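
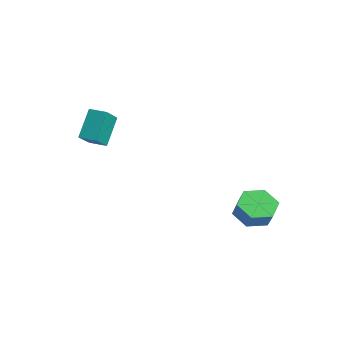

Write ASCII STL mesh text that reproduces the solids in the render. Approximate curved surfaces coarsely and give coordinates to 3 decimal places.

solid 
facet normal -0.542 0.103 -0.834
outer loop
vertex 4.042 1.38 -4.547
vertex 3.482 2.115 -4.092
vertex 4.334 2.365 -4.615
endloop
endfacet
facet normal 0.790 -0.272 -0.549
outer loop
vertex 4.042 1.38 -4.547
vertex 4.334 2.365 -4.615
vertex 4.617 1.27 -3.664
endloop
endfacet
facet normal 0.791 -0.272 -0.548
outer loop
vertex 4.617 1.27 -3.664
vertex 4.334 2.365 -4.615
vertex 4.909 2.256 -3.731
endloop
endfacet
facet normal 0.543 -0.104 0.833
outer loop
vertex 4.617 1.27 -3.664
vertex 4.909 2.256 -3.731
vertex 4.058 2.005 -3.208
endloop
endfacet
facet normal -0.542 0.104 -0.834
outer loop
vertex 4.334 2.365 -4.615
vertex 3.482 2.115 -4.092
vertex 3.774 3.1 -4.159
endloop
endfacet
facet normal 0.640 0.693 -0.331
outer loop
vertex 4.334 2.365 -4.615
vertex 3.774 3.1 -4.159
vertex 4.909 2.256 -3.731
endloop
endfacet
facet normal 0.640 0.693 -0.331
outer loop
vertex 4.909 2.256 -3.731
vertex 3.774 3.1 -4.159
vertex 4.349 2.991 -3.276
endloop
endfacet
facet normal 0.543 -0.103 0.834
outer loop
vertex 4.909 2.256 -3.731
vertex 4.349 2.991 -3.276
vertex 4.058 2.005 -3.208
endloop
endfacet
facet normal -0.543 0.104 -0.833
outer loop
vertex 3.774 3.1 -4.159
vertex 3.482 2.115 -4.092
vertex 2.923 2.85 -3.636
endloop
endfacet
facet normal -0.150 0.965 0.217
outer loop
vertex 3.774 3.1 -4.159
vertex 2.923 2.85 -3.636
vertex 4.349 2.991 -3.276
endloop
endfacet
facet normal -0.150 0.964 0.218
outer loop
vertex 4.349 2.991 -3.276
vertex 2.923 2.85 -3.636
vertex 3.498 2.74 -2.753
endloop
endfacet
facet normal 0.543 -0.103 0.834
outer loop
vertex 4.349 2.991 -3.276
vertex 3.498 2.74 -2.753
vertex 4.058 2.005 -3.208
endloop
endfacet
facet normal -0.543 0.104 -0.833
outer loop
vertex 2.923 2.85 -3.636
vertex 3.482 2.115 -4.092
vertex 2.631 1.864 -3.569
endloop
endfacet
facet normal -0.791 0.271 0.549
outer loop
vertex 2.923 2.85 -3.636
vertex 2.631 1.864 -3.569
vertex 3.498 2.74 -2.753
endloop
endfacet
facet normal -0.791 0.272 0.548
outer loop
vertex 3.498 2.74 -2.753
vertex 2.631 1.864 -3.569
vertex 3.206 1.755 -2.685
endloop
endfacet
facet normal 0.542 -0.103 0.834
outer loop
vertex 3.498 2.74 -2.753
vertex 3.206 1.755 -2.685
vertex 4.058 2.005 -3.208
endloop
endfacet
facet normal -0.543 0.103 -0.834
outer loop
vertex 2.631 1.864 -3.569
vertex 3.482 2.115 -4.092
vertex 3.191 1.129 -4.024
endloop
endfacet
facet normal -0.640 -0.693 0.331
outer loop
vertex 2.631 1.864 -3.569
vertex 3.191 1.129 -4.024
vertex 3.206 1.755 -2.685
endloop
endfacet
facet normal -0.640 -0.693 0.331
outer loop
vertex 3.206 1.755 -2.685
vertex 3.191 1.129 -4.024
vertex 3.766 1.02 -3.141
endloop
endfacet
facet normal 0.542 -0.104 0.834
outer loop
vertex 3.206 1.755 -2.685
vertex 3.766 1.02 -3.141
vertex 4.058 2.005 -3.208
endloop
endfacet
facet normal -0.543 0.103 -0.834
outer loop
vertex 3.191 1.129 -4.024
vertex 3.482 2.115 -4.092
vertex 4.042 1.38 -4.547
endloop
endfacet
facet normal 0.151 -0.964 -0.217
outer loop
vertex 3.191 1.129 -4.024
vertex 4.042 1.38 -4.547
vertex 3.766 1.02 -3.141
endloop
endfacet
facet normal 0.150 -0.965 -0.218
outer loop
vertex 3.766 1.02 -3.141
vertex 4.042 1.38 -4.547
vertex 4.617 1.27 -3.664
endloop
endfacet
facet normal 0.543 -0.104 0.833
outer loop
vertex 3.766 1.02 -3.141
vertex 4.617 1.27 -3.664
vertex 4.058 2.005 -3.208
endloop
endfacet
facet normal -0.808 -0.588 0.044
outer loop
vertex -0.921 -4.719 0.787
vertex -1.491 -3.831 2.196
vertex -1.665 -3.764 -0.116
endloop
endfacet
facet normal 0.323 -0.505 -0.800
outer loop
vertex -0.929 -3.229 -0.156
vertex -0.921 -4.719 0.787
vertex -1.665 -3.764 -0.116
endloop
endfacet
facet normal -0.808 -0.587 0.044
outer loop
vertex -1.665 -3.764 -0.116
vertex -1.491 -3.831 2.196
vertex -2.234 -2.876 1.293
endloop
endfacet
facet normal -0.492 0.633 -0.598
outer loop
vertex -2.234 -2.876 1.293
vertex -0.929 -3.229 -0.156
vertex -1.665 -3.764 -0.116
endloop
endfacet
facet normal 0.492 -0.633 0.598
outer loop
vertex -0.921 -4.719 0.787
vertex -0.755 -3.296 2.156
vertex -1.491 -3.831 2.196
endloop
endfacet
facet normal 0.324 -0.505 -0.800
outer loop
vertex -0.186 -4.184 0.747
vertex -0.921 -4.719 0.787
vertex -0.929 -3.229 -0.156
endloop
endfacet
facet normal 0.493 -0.632 0.598
outer loop
vertex -0.186 -4.184 0.747
vertex -0.755 -3.296 2.156
vertex -0.921 -4.719 0.787
endloop
endfacet
facet normal -0.324 0.505 0.800
outer loop
vertex -1.491 -3.831 2.196
vertex -0.755 -3.296 2.156
vertex -2.234 -2.876 1.293
endloop
endfacet
facet normal -0.493 0.632 -0.598
outer loop
vertex -1.499 -2.341 1.253
vertex -0.929 -3.229 -0.156
vertex -2.234 -2.876 1.293
endloop
endfacet
facet normal -0.324 0.505 0.800
outer loop
vertex -2.234 -2.876 1.293
vertex -0.755 -3.296 2.156
vertex -1.499 -2.341 1.253
endloop
endfacet
facet normal 0.808 0.588 -0.043
outer loop
vertex -1.499 -2.341 1.253
vertex -0.186 -4.184 0.747
vertex -0.929 -3.229 -0.156
endloop
endfacet
facet normal 0.808 0.588 -0.044
outer loop
vertex -0.755 -3.296 2.156
vertex -0.186 -4.184 0.747
vertex -1.499 -2.341 1.253
endloop
endfacet

endsolid


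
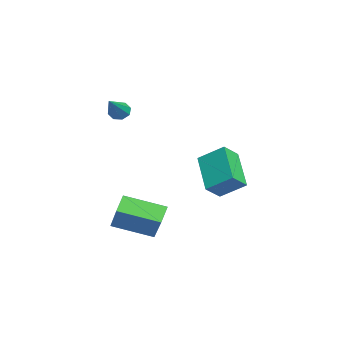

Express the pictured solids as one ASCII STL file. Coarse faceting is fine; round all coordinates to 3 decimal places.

solid 
facet normal -0.788 0.215 -0.577
outer loop
vertex -2.049 -3.374 2.836
vertex -2.387 -3.514 3.246
vertex -2.143 -3.048 3.086
endloop
endfacet
facet normal 0.756 0.522 -0.396
outer loop
vertex -2.049 -3.374 2.836
vertex -2.143 -3.048 3.086
vertex -0.873 -3.926 4.354
endloop
endfacet
facet normal -0.789 0.215 -0.576
outer loop
vertex -2.143 -3.048 3.086
vertex -2.387 -3.514 3.246
vertex -2.38 -2.996 3.43
endloop
endfacet
facet normal 0.440 0.882 0.170
outer loop
vertex -2.143 -3.048 3.086
vertex -2.38 -2.996 3.43
vertex -0.873 -3.926 4.354
endloop
endfacet
facet normal -0.788 0.215 -0.576
outer loop
vertex -2.38 -2.996 3.43
vertex -2.387 -3.514 3.246
vertex -2.621 -3.247 3.666
endloop
endfacet
facet normal -0.015 0.692 0.721
outer loop
vertex -2.38 -2.996 3.43
vertex -2.621 -3.247 3.666
vertex -0.873 -3.926 4.354
endloop
endfacet
facet normal -0.789 0.214 -0.576
outer loop
vertex -2.621 -3.247 3.666
vertex -2.387 -3.514 3.246
vertex -2.725 -3.655 3.657
endloop
endfacet
facet normal -0.343 0.067 0.937
outer loop
vertex -2.621 -3.247 3.666
vertex -2.725 -3.655 3.657
vertex -0.873 -3.926 4.354
endloop
endfacet
facet normal -0.789 0.214 -0.576
outer loop
vertex -2.725 -3.655 3.657
vertex -2.387 -3.514 3.246
vertex -2.631 -3.981 3.407
endloop
endfacet
facet normal -0.352 -0.631 0.691
outer loop
vertex -2.725 -3.655 3.657
vertex -2.631 -3.981 3.407
vertex -0.873 -3.926 4.354
endloop
endfacet
facet normal -0.789 0.214 -0.576
outer loop
vertex -2.631 -3.981 3.407
vertex -2.387 -3.514 3.246
vertex -2.394 -4.033 3.063
endloop
endfacet
facet normal -0.036 -0.992 0.125
outer loop
vertex -2.631 -3.981 3.407
vertex -2.394 -4.033 3.063
vertex -0.873 -3.926 4.354
endloop
endfacet
facet normal -0.788 0.214 -0.577
outer loop
vertex -2.394 -4.033 3.063
vertex -2.387 -3.514 3.246
vertex -2.153 -3.782 2.827
endloop
endfacet
facet normal 0.418 -0.802 -0.426
outer loop
vertex -2.394 -4.033 3.063
vertex -2.153 -3.782 2.827
vertex -0.873 -3.926 4.354
endloop
endfacet
facet normal -0.788 0.214 -0.577
outer loop
vertex -2.153 -3.782 2.827
vertex -2.387 -3.514 3.246
vertex -2.049 -3.374 2.836
endloop
endfacet
facet normal 0.746 -0.176 -0.642
outer loop
vertex -2.153 -3.782 2.827
vertex -2.049 -3.374 2.836
vertex -0.873 -3.926 4.354
endloop
endfacet
facet normal -0.819 -0.153 0.552
outer loop
vertex -0.194 -0.014 1.121
vertex 0.142 1.146 1.942
vertex -0.761 0.621 0.456
endloop
endfacet
facet normal -0.230 -0.794 -0.562
outer loop
vertex 1.018 0.954 -0.742
vertex -0.194 -0.014 1.121
vertex -0.761 0.621 0.456
endloop
endfacet
facet normal -0.819 -0.153 0.552
outer loop
vertex -0.761 0.621 0.456
vertex 0.142 1.146 1.942
vertex -0.425 1.781 1.277
endloop
endfacet
facet normal -0.525 0.588 -0.616
outer loop
vertex -0.425 1.781 1.277
vertex 1.018 0.954 -0.742
vertex -0.761 0.621 0.456
endloop
endfacet
facet normal 0.525 -0.588 0.616
outer loop
vertex -0.194 -0.014 1.121
vertex 1.921 1.479 0.744
vertex 0.142 1.146 1.942
endloop
endfacet
facet normal -0.230 -0.794 -0.562
outer loop
vertex 1.585 0.319 -0.077
vertex -0.194 -0.014 1.121
vertex 1.018 0.954 -0.742
endloop
endfacet
facet normal 0.525 -0.588 0.616
outer loop
vertex 1.585 0.319 -0.077
vertex 1.921 1.479 0.744
vertex -0.194 -0.014 1.121
endloop
endfacet
facet normal 0.230 0.794 0.562
outer loop
vertex 0.142 1.146 1.942
vertex 1.921 1.479 0.744
vertex -0.425 1.781 1.277
endloop
endfacet
facet normal -0.525 0.588 -0.616
outer loop
vertex 1.354 2.114 0.079
vertex 1.018 0.954 -0.742
vertex -0.425 1.781 1.277
endloop
endfacet
facet normal 0.230 0.794 0.562
outer loop
vertex -0.425 1.781 1.277
vertex 1.921 1.479 0.744
vertex 1.354 2.114 0.079
endloop
endfacet
facet normal 0.819 0.153 -0.552
outer loop
vertex 1.354 2.114 0.079
vertex 1.585 0.319 -0.077
vertex 1.018 0.954 -0.742
endloop
endfacet
facet normal 0.819 0.153 -0.552
outer loop
vertex 1.921 1.479 0.744
vertex 1.585 0.319 -0.077
vertex 1.354 2.114 0.079
endloop
endfacet
facet normal -0.709 0.277 0.648
outer loop
vertex 3.697 -3.187 0.404
vertex 3.896 -1.315 -0.178
vertex 2.183 -3.499 -1.12
endloop
endfacet
facet normal -0.101 -0.950 0.295
outer loop
vertex 2.864 -3.765 -1.742
vertex 3.697 -3.187 0.404
vertex 2.183 -3.499 -1.12
endloop
endfacet
facet normal -0.709 0.277 0.648
outer loop
vertex 2.183 -3.499 -1.12
vertex 3.896 -1.315 -0.178
vertex 2.382 -1.627 -1.701
endloop
endfacet
facet normal -0.697 -0.144 -0.702
outer loop
vertex 2.382 -1.627 -1.701
vertex 2.864 -3.765 -1.742
vertex 2.183 -3.499 -1.12
endloop
endfacet
facet normal 0.697 0.144 0.702
outer loop
vertex 3.697 -3.187 0.404
vertex 4.577 -1.581 -0.8
vertex 3.896 -1.315 -0.178
endloop
endfacet
facet normal -0.101 -0.950 0.295
outer loop
vertex 4.378 -3.453 -0.219
vertex 3.697 -3.187 0.404
vertex 2.864 -3.765 -1.742
endloop
endfacet
facet normal 0.698 0.144 0.702
outer loop
vertex 4.378 -3.453 -0.219
vertex 4.577 -1.581 -0.8
vertex 3.697 -3.187 0.404
endloop
endfacet
facet normal 0.101 0.950 -0.295
outer loop
vertex 3.896 -1.315 -0.178
vertex 4.577 -1.581 -0.8
vertex 2.382 -1.627 -1.701
endloop
endfacet
facet normal -0.698 -0.144 -0.702
outer loop
vertex 3.063 -1.893 -2.324
vertex 2.864 -3.765 -1.742
vertex 2.382 -1.627 -1.701
endloop
endfacet
facet normal 0.101 0.950 -0.295
outer loop
vertex 2.382 -1.627 -1.701
vertex 4.577 -1.581 -0.8
vertex 3.063 -1.893 -2.324
endloop
endfacet
facet normal 0.709 -0.277 -0.648
outer loop
vertex 3.063 -1.893 -2.324
vertex 4.378 -3.453 -0.219
vertex 2.864 -3.765 -1.742
endloop
endfacet
facet normal 0.709 -0.277 -0.648
outer loop
vertex 4.577 -1.581 -0.8
vertex 4.378 -3.453 -0.219
vertex 3.063 -1.893 -2.324
endloop
endfacet

endsolid


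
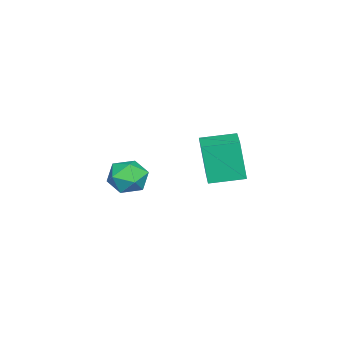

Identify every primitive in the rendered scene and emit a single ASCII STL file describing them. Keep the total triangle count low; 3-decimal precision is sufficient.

solid 
facet normal -0.919 -0.365 -0.148
outer loop
vertex 2.895 2.538 2.693
vertex 2.26 4.045 2.917
vertex 3.073 2.917 0.656
endloop
endfacet
facet normal 0.384 -0.913 -0.136
outer loop
vertex 4.48 3.475 0.883
vertex 2.895 2.538 2.693
vertex 3.073 2.917 0.656
endloop
endfacet
facet normal -0.919 -0.365 -0.148
outer loop
vertex 3.073 2.917 0.656
vertex 2.26 4.045 2.917
vertex 2.439 4.423 0.88
endloop
endfacet
facet normal 0.086 0.182 -0.980
outer loop
vertex 2.439 4.423 0.88
vertex 4.48 3.475 0.883
vertex 3.073 2.917 0.656
endloop
endfacet
facet normal -0.086 -0.182 0.980
outer loop
vertex 2.895 2.538 2.693
vertex 3.667 4.603 3.144
vertex 2.26 4.045 2.917
endloop
endfacet
facet normal 0.385 -0.913 -0.136
outer loop
vertex 4.301 3.097 2.92
vertex 2.895 2.538 2.693
vertex 4.48 3.475 0.883
endloop
endfacet
facet normal -0.086 -0.182 0.980
outer loop
vertex 4.301 3.097 2.92
vertex 3.667 4.603 3.144
vertex 2.895 2.538 2.693
endloop
endfacet
facet normal -0.384 0.913 0.136
outer loop
vertex 2.26 4.045 2.917
vertex 3.667 4.603 3.144
vertex 2.439 4.423 0.88
endloop
endfacet
facet normal 0.086 0.182 -0.980
outer loop
vertex 3.845 4.982 1.107
vertex 4.48 3.475 0.883
vertex 2.439 4.423 0.88
endloop
endfacet
facet normal -0.385 0.913 0.136
outer loop
vertex 2.439 4.423 0.88
vertex 3.667 4.603 3.144
vertex 3.845 4.982 1.107
endloop
endfacet
facet normal 0.919 0.365 0.149
outer loop
vertex 3.845 4.982 1.107
vertex 4.301 3.097 2.92
vertex 4.48 3.475 0.883
endloop
endfacet
facet normal 0.919 0.365 0.148
outer loop
vertex 3.667 4.603 3.144
vertex 4.301 3.097 2.92
vertex 3.845 4.982 1.107
endloop
endfacet
facet normal 0.271 0.960 -0.072
outer loop
vertex 1.232 -0.642 -1.969
vertex 0.904 -0.475 -0.973
vertex 1.907 -0.772 -1.16
endloop
endfacet
facet normal 0.684 0.547 -0.483
outer loop
vertex 1.232 -0.642 -1.969
vertex 1.907 -0.772 -1.16
vertex 1.898 -1.468 -1.962
endloop
endfacet
facet normal 0.262 0.203 -0.944
outer loop
vertex 1.232 -0.642 -1.969
vertex 1.898 -1.468 -1.962
vertex 0.891 -1.601 -2.27
endloop
endfacet
facet normal -0.411 0.403 -0.818
outer loop
vertex 1.232 -0.642 -1.969
vertex 0.891 -1.601 -2.27
vertex 0.277 -0.988 -1.659
endloop
endfacet
facet normal -0.406 0.870 -0.280
outer loop
vertex 1.232 -0.642 -1.969
vertex 0.277 -0.988 -1.659
vertex 0.904 -0.475 -0.973
endloop
endfacet
facet normal 0.996 0.061 -0.064
outer loop
vertex 1.898 -1.468 -1.962
vertex 1.907 -0.772 -1.16
vertex 1.983 -1.812 -0.961
endloop
endfacet
facet normal 0.328 0.728 0.602
outer loop
vertex 1.907 -0.772 -1.16
vertex 0.904 -0.475 -0.973
vertex 1.369 -1.199 -0.35
endloop
endfacet
facet normal -0.768 0.583 0.266
outer loop
vertex 0.904 -0.475 -0.973
vertex 0.277 -0.988 -1.659
vertex 0.362 -1.332 -0.658
endloop
endfacet
facet normal -0.776 -0.173 -0.607
outer loop
vertex 0.277 -0.988 -1.659
vertex 0.891 -1.601 -2.27
vertex 0.353 -2.028 -1.46
endloop
endfacet
facet normal 0.313 -0.496 -0.810
outer loop
vertex 0.891 -1.601 -2.27
vertex 1.898 -1.468 -1.962
vertex 1.356 -2.325 -1.647
endloop
endfacet
facet normal 0.411 -0.403 0.818
outer loop
vertex 1.028 -2.158 -0.651
vertex 1.983 -1.812 -0.961
vertex 1.369 -1.199 -0.35
endloop
endfacet
facet normal -0.262 -0.203 0.944
outer loop
vertex 1.028 -2.158 -0.651
vertex 1.369 -1.199 -0.35
vertex 0.362 -1.332 -0.658
endloop
endfacet
facet normal -0.684 -0.547 0.483
outer loop
vertex 1.028 -2.158 -0.651
vertex 0.362 -1.332 -0.658
vertex 0.353 -2.028 -1.46
endloop
endfacet
facet normal -0.271 -0.960 0.072
outer loop
vertex 1.028 -2.158 -0.651
vertex 0.353 -2.028 -1.46
vertex 1.356 -2.325 -1.647
endloop
endfacet
facet normal 0.406 -0.870 0.280
outer loop
vertex 1.028 -2.158 -0.651
vertex 1.356 -2.325 -1.647
vertex 1.983 -1.812 -0.961
endloop
endfacet
facet normal 0.776 0.173 0.607
outer loop
vertex 1.369 -1.199 -0.35
vertex 1.983 -1.812 -0.961
vertex 1.907 -0.772 -1.16
endloop
endfacet
facet normal -0.313 0.496 0.810
outer loop
vertex 0.362 -1.332 -0.658
vertex 1.369 -1.199 -0.35
vertex 0.904 -0.475 -0.973
endloop
endfacet
facet normal -0.996 -0.061 0.064
outer loop
vertex 0.353 -2.028 -1.46
vertex 0.362 -1.332 -0.658
vertex 0.277 -0.988 -1.659
endloop
endfacet
facet normal -0.328 -0.728 -0.602
outer loop
vertex 1.356 -2.325 -1.647
vertex 0.353 -2.028 -1.46
vertex 0.891 -1.601 -2.27
endloop
endfacet
facet normal 0.768 -0.583 -0.266
outer loop
vertex 1.983 -1.812 -0.961
vertex 1.356 -2.325 -1.647
vertex 1.898 -1.468 -1.962
endloop
endfacet

endsolid


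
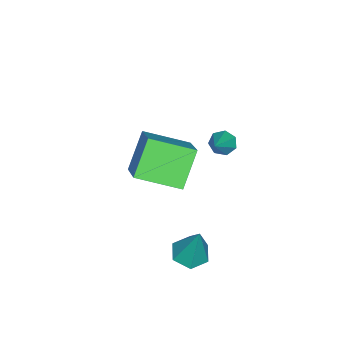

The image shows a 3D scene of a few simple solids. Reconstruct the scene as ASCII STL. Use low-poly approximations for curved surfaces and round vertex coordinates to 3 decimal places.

solid 
facet normal -0.635 -0.002 0.772
outer loop
vertex -1.256 -0.786 0.795
vertex -0.114 0.09 1.737
vertex -1.985 0.807 0.199
endloop
endfacet
facet normal -0.664 -0.509 -0.548
outer loop
vertex -0.886 0.81 -1.137
vertex -1.256 -0.786 0.795
vertex -1.985 0.807 0.199
endloop
endfacet
facet normal -0.635 -0.002 0.772
outer loop
vertex -1.985 0.807 0.199
vertex -0.114 0.09 1.737
vertex -0.843 1.682 1.141
endloop
endfacet
facet normal -0.394 0.861 -0.322
outer loop
vertex -0.843 1.682 1.141
vertex -0.886 0.81 -1.137
vertex -1.985 0.807 0.199
endloop
endfacet
facet normal 0.394 -0.861 0.322
outer loop
vertex -1.256 -0.786 0.795
vertex 0.985 0.093 0.401
vertex -0.114 0.09 1.737
endloop
endfacet
facet normal -0.664 -0.509 -0.548
outer loop
vertex -0.157 -0.782 -0.541
vertex -1.256 -0.786 0.795
vertex -0.886 0.81 -1.137
endloop
endfacet
facet normal 0.394 -0.861 0.322
outer loop
vertex -0.157 -0.782 -0.541
vertex 0.985 0.093 0.401
vertex -1.256 -0.786 0.795
endloop
endfacet
facet normal 0.664 0.509 0.547
outer loop
vertex -0.114 0.09 1.737
vertex 0.985 0.093 0.401
vertex -0.843 1.682 1.141
endloop
endfacet
facet normal -0.395 0.861 -0.322
outer loop
vertex 0.256 1.686 -0.195
vertex -0.886 0.81 -1.137
vertex -0.843 1.682 1.141
endloop
endfacet
facet normal 0.664 0.509 0.548
outer loop
vertex -0.843 1.682 1.141
vertex 0.985 0.093 0.401
vertex 0.256 1.686 -0.195
endloop
endfacet
facet normal 0.635 0.002 -0.772
outer loop
vertex 0.256 1.686 -0.195
vertex -0.157 -0.782 -0.541
vertex -0.886 0.81 -1.137
endloop
endfacet
facet normal 0.635 0.002 -0.772
outer loop
vertex 0.985 0.093 0.401
vertex -0.157 -0.782 -0.541
vertex 0.256 1.686 -0.195
endloop
endfacet
facet normal -0.195 -0.291 -0.937
outer loop
vertex 2.719 3.287 -1.798
vertex 2.119 2.959 -1.571
vertex 2.096 3.647 -1.78
endloop
endfacet
facet normal 0.499 0.866 -0.034
outer loop
vertex 2.719 3.287 -1.798
vertex 2.096 3.647 -1.78
vertex 2.481 3.501 0.171
endloop
endfacet
facet normal -0.194 -0.291 -0.937
outer loop
vertex 2.096 3.647 -1.78
vertex 2.119 2.959 -1.571
vertex 1.496 3.319 -1.554
endloop
endfacet
facet normal -0.430 0.890 0.151
outer loop
vertex 2.096 3.647 -1.78
vertex 1.496 3.319 -1.554
vertex 2.481 3.501 0.171
endloop
endfacet
facet normal -0.194 -0.291 -0.937
outer loop
vertex 1.496 3.319 -1.554
vertex 2.119 2.959 -1.571
vertex 1.52 2.631 -1.345
endloop
endfacet
facet normal -0.868 0.117 0.483
outer loop
vertex 1.496 3.319 -1.554
vertex 1.52 2.631 -1.345
vertex 2.481 3.501 0.171
endloop
endfacet
facet normal -0.194 -0.291 -0.937
outer loop
vertex 1.52 2.631 -1.345
vertex 2.119 2.959 -1.571
vertex 2.143 2.27 -1.362
endloop
endfacet
facet normal -0.377 -0.680 0.629
outer loop
vertex 1.52 2.631 -1.345
vertex 2.143 2.27 -1.362
vertex 2.481 3.501 0.171
endloop
endfacet
facet normal -0.194 -0.291 -0.937
outer loop
vertex 2.143 2.27 -1.362
vertex 2.119 2.959 -1.571
vertex 2.742 2.599 -1.588
endloop
endfacet
facet normal 0.554 -0.704 0.443
outer loop
vertex 2.143 2.27 -1.362
vertex 2.742 2.599 -1.588
vertex 2.481 3.501 0.171
endloop
endfacet
facet normal -0.194 -0.292 -0.936
outer loop
vertex 2.742 2.599 -1.588
vertex 2.119 2.959 -1.571
vertex 2.719 3.287 -1.798
endloop
endfacet
facet normal 0.991 0.067 0.112
outer loop
vertex 2.742 2.599 -1.588
vertex 2.719 3.287 -1.798
vertex 2.481 3.501 0.171
endloop
endfacet
facet normal -0.780 -0.165 -0.603
outer loop
vertex 0.602 3.067 2.891
vertex 0.285 3.228 3.257
vertex 0.511 3.5 2.89
endloop
endfacet
facet normal 0.808 0.168 -0.565
outer loop
vertex 0.602 3.067 2.891
vertex 0.511 3.5 2.89
vertex 1.355 3.452 4.083
endloop
endfacet
facet normal -0.782 -0.162 -0.602
outer loop
vertex 0.511 3.5 2.89
vertex 0.285 3.228 3.257
vertex 0.251 3.729 3.166
endloop
endfacet
facet normal 0.448 0.849 -0.282
outer loop
vertex 0.511 3.5 2.89
vertex 0.251 3.729 3.166
vertex 1.355 3.452 4.083
endloop
endfacet
facet normal -0.781 -0.163 -0.604
outer loop
vertex 0.251 3.729 3.166
vertex 0.285 3.228 3.257
vertex 0.016 3.58 3.51
endloop
endfacet
facet normal -0.065 0.931 0.359
outer loop
vertex 0.251 3.729 3.166
vertex 0.016 3.58 3.51
vertex 1.355 3.452 4.083
endloop
endfacet
facet normal -0.781 -0.164 -0.603
outer loop
vertex 0.016 3.58 3.51
vertex 0.285 3.228 3.257
vertex -0.016 3.166 3.664
endloop
endfacet
facet normal -0.340 0.351 0.873
outer loop
vertex 0.016 3.58 3.51
vertex -0.016 3.166 3.664
vertex 1.355 3.452 4.083
endloop
endfacet
facet normal -0.781 -0.164 -0.603
outer loop
vertex -0.016 3.166 3.664
vertex 0.285 3.228 3.257
vertex 0.179 2.799 3.511
endloop
endfacet
facet normal -0.172 -0.455 0.873
outer loop
vertex -0.016 3.166 3.664
vertex 0.179 2.799 3.511
vertex 1.355 3.452 4.083
endloop
endfacet
facet normal -0.781 -0.164 -0.603
outer loop
vertex 0.179 2.799 3.511
vertex 0.285 3.228 3.257
vertex 0.454 2.755 3.167
endloop
endfacet
facet normal 0.312 -0.879 0.362
outer loop
vertex 0.179 2.799 3.511
vertex 0.454 2.755 3.167
vertex 1.355 3.452 4.083
endloop
endfacet
facet normal -0.780 -0.164 -0.604
outer loop
vertex 0.454 2.755 3.167
vertex 0.285 3.228 3.257
vertex 0.602 3.067 2.891
endloop
endfacet
facet normal 0.749 -0.602 -0.279
outer loop
vertex 0.454 2.755 3.167
vertex 0.602 3.067 2.891
vertex 1.355 3.452 4.083
endloop
endfacet

endsolid


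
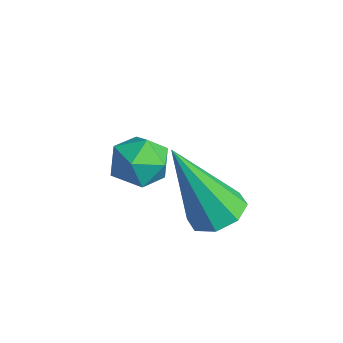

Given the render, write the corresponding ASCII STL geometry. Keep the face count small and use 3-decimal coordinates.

solid 
facet normal -0.521 -0.047 0.852
outer loop
vertex 1.476 3.685 2.748
vertex 1.775 3.053 2.896
vertex 2.086 3.656 3.119
endloop
endfacet
facet normal -0.382 0.630 0.677
outer loop
vertex 1.476 3.685 2.748
vertex 2.086 3.656 3.119
vertex 2.0 4.151 2.61
endloop
endfacet
facet normal -0.660 0.751 0.030
outer loop
vertex 1.476 3.685 2.748
vertex 2.0 4.151 2.61
vertex 1.636 3.853 2.072
endloop
endfacet
facet normal -0.970 0.150 -0.192
outer loop
vertex 1.476 3.685 2.748
vertex 1.636 3.853 2.072
vertex 1.496 3.174 2.249
endloop
endfacet
facet normal -0.884 -0.344 0.317
outer loop
vertex 1.476 3.685 2.748
vertex 1.496 3.174 2.249
vertex 1.775 3.053 2.896
endloop
endfacet
facet normal 0.328 0.704 0.630
outer loop
vertex 2.0 4.151 2.61
vertex 2.086 3.656 3.119
vertex 2.624 3.806 2.671
endloop
endfacet
facet normal 0.103 -0.391 0.915
outer loop
vertex 2.086 3.656 3.119
vertex 1.775 3.053 2.896
vertex 2.484 3.127 2.848
endloop
endfacet
facet normal -0.487 -0.872 0.047
outer loop
vertex 1.775 3.053 2.896
vertex 1.496 3.174 2.249
vertex 2.12 2.829 2.31
endloop
endfacet
facet normal -0.626 -0.073 -0.776
outer loop
vertex 1.496 3.174 2.249
vertex 1.636 3.853 2.072
vertex 2.034 3.324 1.801
endloop
endfacet
facet normal -0.122 0.901 -0.416
outer loop
vertex 1.636 3.853 2.072
vertex 2.0 4.151 2.61
vertex 2.345 3.927 2.024
endloop
endfacet
facet normal 0.970 -0.150 0.192
outer loop
vertex 2.644 3.295 2.172
vertex 2.624 3.806 2.671
vertex 2.484 3.127 2.848
endloop
endfacet
facet normal 0.660 -0.751 -0.030
outer loop
vertex 2.644 3.295 2.172
vertex 2.484 3.127 2.848
vertex 2.12 2.829 2.31
endloop
endfacet
facet normal 0.382 -0.630 -0.677
outer loop
vertex 2.644 3.295 2.172
vertex 2.12 2.829 2.31
vertex 2.034 3.324 1.801
endloop
endfacet
facet normal 0.521 0.047 -0.852
outer loop
vertex 2.644 3.295 2.172
vertex 2.034 3.324 1.801
vertex 2.345 3.927 2.024
endloop
endfacet
facet normal 0.884 0.344 -0.317
outer loop
vertex 2.644 3.295 2.172
vertex 2.345 3.927 2.024
vertex 2.624 3.806 2.671
endloop
endfacet
facet normal 0.626 0.073 0.776
outer loop
vertex 2.484 3.127 2.848
vertex 2.624 3.806 2.671
vertex 2.086 3.656 3.119
endloop
endfacet
facet normal 0.122 -0.901 0.416
outer loop
vertex 2.12 2.829 2.31
vertex 2.484 3.127 2.848
vertex 1.775 3.053 2.896
endloop
endfacet
facet normal -0.328 -0.704 -0.630
outer loop
vertex 2.034 3.324 1.801
vertex 2.12 2.829 2.31
vertex 1.496 3.174 2.249
endloop
endfacet
facet normal -0.103 0.391 -0.915
outer loop
vertex 2.345 3.927 2.024
vertex 2.034 3.324 1.801
vertex 1.636 3.853 2.072
endloop
endfacet
facet normal 0.487 0.872 -0.047
outer loop
vertex 2.624 3.806 2.671
vertex 2.345 3.927 2.024
vertex 2.0 4.151 2.61
endloop
endfacet
facet normal 0.171 0.384 -0.907
outer loop
vertex 4.79 4.355 2.48
vertex 4.181 4.21 2.304
vertex 4.47 4.724 2.576
endloop
endfacet
facet normal 0.672 0.426 0.606
outer loop
vertex 4.79 4.355 2.48
vertex 4.47 4.724 2.576
vertex 3.819 3.39 4.236
endloop
endfacet
facet normal 0.170 0.384 -0.907
outer loop
vertex 4.47 4.724 2.576
vertex 4.181 4.21 2.304
vertex 3.981 4.792 2.513
endloop
endfacet
facet normal 0.026 0.774 0.632
outer loop
vertex 4.47 4.724 2.576
vertex 3.981 4.792 2.513
vertex 3.819 3.39 4.236
endloop
endfacet
facet normal 0.171 0.384 -0.907
outer loop
vertex 3.981 4.792 2.513
vertex 4.181 4.21 2.304
vertex 3.61 4.518 2.327
endloop
endfacet
facet normal -0.666 0.608 0.432
outer loop
vertex 3.981 4.792 2.513
vertex 3.61 4.518 2.327
vertex 3.819 3.39 4.236
endloop
endfacet
facet normal 0.171 0.384 -0.908
outer loop
vertex 3.61 4.518 2.327
vertex 4.181 4.21 2.304
vertex 3.573 4.064 2.128
endloop
endfacet
facet normal -0.992 0.026 0.124
outer loop
vertex 3.61 4.518 2.327
vertex 3.573 4.064 2.128
vertex 3.819 3.39 4.236
endloop
endfacet
facet normal 0.170 0.385 -0.907
outer loop
vertex 3.573 4.064 2.128
vertex 4.181 4.21 2.304
vertex 3.892 3.695 2.031
endloop
endfacet
facet normal -0.766 -0.633 -0.113
outer loop
vertex 3.573 4.064 2.128
vertex 3.892 3.695 2.031
vertex 3.819 3.39 4.236
endloop
endfacet
facet normal 0.170 0.386 -0.907
outer loop
vertex 3.892 3.695 2.031
vertex 4.181 4.21 2.304
vertex 4.381 3.628 2.094
endloop
endfacet
facet normal -0.117 -0.983 -0.140
outer loop
vertex 3.892 3.695 2.031
vertex 4.381 3.628 2.094
vertex 3.819 3.39 4.236
endloop
endfacet
facet normal 0.170 0.386 -0.907
outer loop
vertex 4.381 3.628 2.094
vertex 4.181 4.21 2.304
vertex 4.753 3.901 2.28
endloop
endfacet
facet normal 0.571 -0.819 0.059
outer loop
vertex 4.381 3.628 2.094
vertex 4.753 3.901 2.28
vertex 3.819 3.39 4.236
endloop
endfacet
facet normal 0.170 0.386 -0.907
outer loop
vertex 4.753 3.901 2.28
vertex 4.181 4.21 2.304
vertex 4.79 4.355 2.48
endloop
endfacet
facet normal 0.900 -0.235 0.368
outer loop
vertex 4.753 3.901 2.28
vertex 4.79 4.355 2.48
vertex 3.819 3.39 4.236
endloop
endfacet

endsolid


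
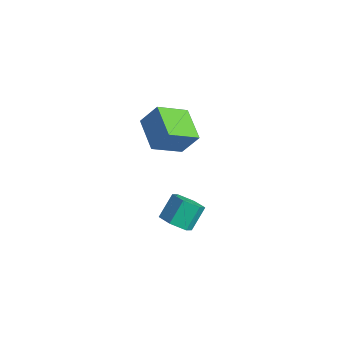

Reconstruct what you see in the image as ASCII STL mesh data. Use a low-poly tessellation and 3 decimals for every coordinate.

solid 
facet normal -0.412 -0.405 -0.816
outer loop
vertex -2.532 -0.595 -2.052
vertex -4.378 0.198 -1.515
vertex -2.096 1.157 -3.142
endloop
endfacet
facet normal 0.888 -0.381 -0.258
outer loop
vertex -1.442 1.802 -1.845
vertex -2.532 -0.595 -2.052
vertex -2.096 1.157 -3.142
endloop
endfacet
facet normal -0.411 -0.406 -0.816
outer loop
vertex -2.096 1.157 -3.142
vertex -4.378 0.198 -1.515
vertex -3.942 1.951 -2.606
endloop
endfacet
facet normal 0.207 0.830 -0.517
outer loop
vertex -3.942 1.951 -2.606
vertex -1.442 1.802 -1.845
vertex -2.096 1.157 -3.142
endloop
endfacet
facet normal -0.206 -0.831 0.517
outer loop
vertex -2.532 -0.595 -2.052
vertex -3.724 0.843 -0.218
vertex -4.378 0.198 -1.515
endloop
endfacet
facet normal 0.888 -0.381 -0.258
outer loop
vertex -1.878 0.049 -0.754
vertex -2.532 -0.595 -2.052
vertex -1.442 1.802 -1.845
endloop
endfacet
facet normal -0.207 -0.831 0.517
outer loop
vertex -1.878 0.049 -0.754
vertex -3.724 0.843 -0.218
vertex -2.532 -0.595 -2.052
endloop
endfacet
facet normal -0.888 0.381 0.258
outer loop
vertex -4.378 0.198 -1.515
vertex -3.724 0.843 -0.218
vertex -3.942 1.951 -2.606
endloop
endfacet
facet normal 0.207 0.831 -0.516
outer loop
vertex -3.288 2.595 -1.308
vertex -1.442 1.802 -1.845
vertex -3.942 1.951 -2.606
endloop
endfacet
facet normal -0.888 0.381 0.258
outer loop
vertex -3.942 1.951 -2.606
vertex -3.724 0.843 -0.218
vertex -3.288 2.595 -1.308
endloop
endfacet
facet normal 0.412 0.406 0.816
outer loop
vertex -3.288 2.595 -1.308
vertex -1.878 0.049 -0.754
vertex -1.442 1.802 -1.845
endloop
endfacet
facet normal 0.411 0.405 0.816
outer loop
vertex -3.724 0.843 -0.218
vertex -1.878 0.049 -0.754
vertex -3.288 2.595 -1.308
endloop
endfacet
facet normal 0.125 -0.709 -0.694
outer loop
vertex 4.211 -4.089 -1.18
vertex 3.323 -4.021 -1.41
vertex 3.949 -3.496 -1.833
endloop
endfacet
facet normal 0.950 0.287 -0.121
outer loop
vertex 4.211 -4.089 -1.18
vertex 3.949 -3.496 -1.833
vertex 4.026 -3.046 -0.16
endloop
endfacet
facet normal 0.950 0.287 -0.121
outer loop
vertex 4.026 -3.046 -0.16
vertex 3.949 -3.496 -1.833
vertex 3.764 -2.454 -0.813
endloop
endfacet
facet normal -0.126 0.709 0.694
outer loop
vertex 4.026 -3.046 -0.16
vertex 3.764 -2.454 -0.813
vertex 3.137 -2.979 -0.39
endloop
endfacet
facet normal 0.126 -0.709 -0.694
outer loop
vertex 3.949 -3.496 -1.833
vertex 3.323 -4.021 -1.41
vertex 3.061 -3.429 -2.063
endloop
endfacet
facet normal 0.228 0.701 -0.675
outer loop
vertex 3.949 -3.496 -1.833
vertex 3.061 -3.429 -2.063
vertex 3.764 -2.454 -0.813
endloop
endfacet
facet normal 0.228 0.701 -0.675
outer loop
vertex 3.764 -2.454 -0.813
vertex 3.061 -3.429 -2.063
vertex 2.875 -2.386 -1.043
endloop
endfacet
facet normal -0.125 0.709 0.694
outer loop
vertex 3.764 -2.454 -0.813
vertex 2.875 -2.386 -1.043
vertex 3.137 -2.979 -0.39
endloop
endfacet
facet normal 0.126 -0.709 -0.694
outer loop
vertex 3.061 -3.429 -2.063
vertex 3.323 -4.021 -1.41
vertex 2.434 -3.954 -1.64
endloop
endfacet
facet normal -0.721 0.414 -0.555
outer loop
vertex 3.061 -3.429 -2.063
vertex 2.434 -3.954 -1.64
vertex 2.875 -2.386 -1.043
endloop
endfacet
facet normal -0.722 0.414 -0.554
outer loop
vertex 2.875 -2.386 -1.043
vertex 2.434 -3.954 -1.64
vertex 2.249 -2.911 -0.62
endloop
endfacet
facet normal -0.125 0.709 0.694
outer loop
vertex 2.875 -2.386 -1.043
vertex 2.249 -2.911 -0.62
vertex 3.137 -2.979 -0.39
endloop
endfacet
facet normal 0.126 -0.709 -0.694
outer loop
vertex 2.434 -3.954 -1.64
vertex 3.323 -4.021 -1.41
vertex 2.696 -4.546 -0.987
endloop
endfacet
facet normal -0.950 -0.287 0.121
outer loop
vertex 2.434 -3.954 -1.64
vertex 2.696 -4.546 -0.987
vertex 2.249 -2.911 -0.62
endloop
endfacet
facet normal -0.950 -0.287 0.121
outer loop
vertex 2.249 -2.911 -0.62
vertex 2.696 -4.546 -0.987
vertex 2.511 -3.504 0.033
endloop
endfacet
facet normal -0.125 0.709 0.694
outer loop
vertex 2.249 -2.911 -0.62
vertex 2.511 -3.504 0.033
vertex 3.137 -2.979 -0.39
endloop
endfacet
facet normal 0.125 -0.709 -0.694
outer loop
vertex 2.696 -4.546 -0.987
vertex 3.323 -4.021 -1.41
vertex 3.585 -4.614 -0.757
endloop
endfacet
facet normal -0.228 -0.701 0.675
outer loop
vertex 2.696 -4.546 -0.987
vertex 3.585 -4.614 -0.757
vertex 2.511 -3.504 0.033
endloop
endfacet
facet normal -0.228 -0.701 0.676
outer loop
vertex 2.511 -3.504 0.033
vertex 3.585 -4.614 -0.757
vertex 3.399 -3.571 0.263
endloop
endfacet
facet normal -0.126 0.709 0.694
outer loop
vertex 2.511 -3.504 0.033
vertex 3.399 -3.571 0.263
vertex 3.137 -2.979 -0.39
endloop
endfacet
facet normal 0.125 -0.709 -0.694
outer loop
vertex 3.585 -4.614 -0.757
vertex 3.323 -4.021 -1.41
vertex 4.211 -4.089 -1.18
endloop
endfacet
facet normal 0.722 -0.414 0.555
outer loop
vertex 3.585 -4.614 -0.757
vertex 4.211 -4.089 -1.18
vertex 3.399 -3.571 0.263
endloop
endfacet
facet normal 0.721 -0.415 0.555
outer loop
vertex 3.399 -3.571 0.263
vertex 4.211 -4.089 -1.18
vertex 4.026 -3.046 -0.16
endloop
endfacet
facet normal -0.126 0.709 0.694
outer loop
vertex 3.399 -3.571 0.263
vertex 4.026 -3.046 -0.16
vertex 3.137 -2.979 -0.39
endloop
endfacet

endsolid


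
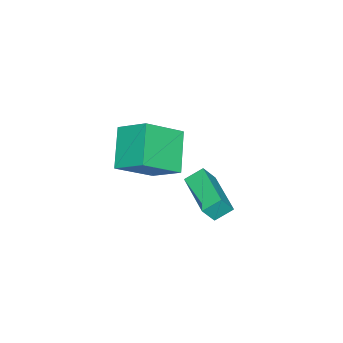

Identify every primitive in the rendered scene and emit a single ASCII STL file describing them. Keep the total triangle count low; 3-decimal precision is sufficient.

solid 
facet normal -0.445 0.321 -0.836
outer loop
vertex -3.525 0.694 -0.475
vertex -2.248 2.037 -0.639
vertex -3.041 0.179 -0.93
endloop
endfacet
facet normal -0.686 -0.722 0.087
outer loop
vertex -2.632 -0.117 -0.161
vertex -3.525 0.694 -0.475
vertex -3.041 0.179 -0.93
endloop
endfacet
facet normal -0.445 0.321 -0.836
outer loop
vertex -3.041 0.179 -0.93
vertex -2.248 2.037 -0.639
vertex -1.765 1.522 -1.094
endloop
endfacet
facet normal 0.575 -0.613 -0.542
outer loop
vertex -1.765 1.522 -1.094
vertex -2.632 -0.117 -0.161
vertex -3.041 0.179 -0.93
endloop
endfacet
facet normal -0.575 0.613 0.542
outer loop
vertex -3.525 0.694 -0.475
vertex -1.839 1.741 0.13
vertex -2.248 2.037 -0.639
endloop
endfacet
facet normal -0.686 -0.722 0.088
outer loop
vertex -3.115 0.398 0.294
vertex -3.525 0.694 -0.475
vertex -2.632 -0.117 -0.161
endloop
endfacet
facet normal -0.575 0.613 0.542
outer loop
vertex -3.115 0.398 0.294
vertex -1.839 1.741 0.13
vertex -3.525 0.694 -0.475
endloop
endfacet
facet normal 0.687 0.722 -0.088
outer loop
vertex -2.248 2.037 -0.639
vertex -1.839 1.741 0.13
vertex -1.765 1.522 -1.094
endloop
endfacet
facet normal 0.575 -0.613 -0.542
outer loop
vertex -1.355 1.226 -0.325
vertex -2.632 -0.117 -0.161
vertex -1.765 1.522 -1.094
endloop
endfacet
facet normal 0.686 0.722 -0.088
outer loop
vertex -1.765 1.522 -1.094
vertex -1.839 1.741 0.13
vertex -1.355 1.226 -0.325
endloop
endfacet
facet normal 0.445 -0.321 0.836
outer loop
vertex -1.355 1.226 -0.325
vertex -3.115 0.398 0.294
vertex -2.632 -0.117 -0.161
endloop
endfacet
facet normal 0.445 -0.321 0.836
outer loop
vertex -1.839 1.741 0.13
vertex -3.115 0.398 0.294
vertex -1.355 1.226 -0.325
endloop
endfacet
facet normal -0.665 0.459 -0.589
outer loop
vertex -1.547 0.408 3.649
vertex -0.286 0.947 2.644
vertex -1.665 -0.745 2.883
endloop
endfacet
facet normal -0.742 -0.317 0.591
outer loop
vertex -0.474 -1.567 3.936
vertex -1.547 0.408 3.649
vertex -1.665 -0.745 2.883
endloop
endfacet
facet normal -0.665 0.459 -0.589
outer loop
vertex -1.665 -0.745 2.883
vertex -0.286 0.947 2.644
vertex -0.404 -0.206 1.878
endloop
endfacet
facet normal -0.085 -0.830 -0.552
outer loop
vertex -0.404 -0.206 1.878
vertex -0.474 -1.567 3.936
vertex -1.665 -0.745 2.883
endloop
endfacet
facet normal 0.085 0.830 0.552
outer loop
vertex -1.547 0.408 3.649
vertex 0.905 0.125 3.697
vertex -0.286 0.947 2.644
endloop
endfacet
facet normal -0.742 -0.317 0.591
outer loop
vertex -0.356 -0.414 4.702
vertex -1.547 0.408 3.649
vertex -0.474 -1.567 3.936
endloop
endfacet
facet normal 0.085 0.830 0.552
outer loop
vertex -0.356 -0.414 4.702
vertex 0.905 0.125 3.697
vertex -1.547 0.408 3.649
endloop
endfacet
facet normal 0.742 0.317 -0.591
outer loop
vertex -0.286 0.947 2.644
vertex 0.905 0.125 3.697
vertex -0.404 -0.206 1.878
endloop
endfacet
facet normal -0.085 -0.830 -0.552
outer loop
vertex 0.787 -1.028 2.931
vertex -0.474 -1.567 3.936
vertex -0.404 -0.206 1.878
endloop
endfacet
facet normal 0.742 0.317 -0.591
outer loop
vertex -0.404 -0.206 1.878
vertex 0.905 0.125 3.697
vertex 0.787 -1.028 2.931
endloop
endfacet
facet normal 0.665 -0.459 0.589
outer loop
vertex 0.787 -1.028 2.931
vertex -0.356 -0.414 4.702
vertex -0.474 -1.567 3.936
endloop
endfacet
facet normal 0.665 -0.459 0.589
outer loop
vertex 0.905 0.125 3.697
vertex -0.356 -0.414 4.702
vertex 0.787 -1.028 2.931
endloop
endfacet

endsolid


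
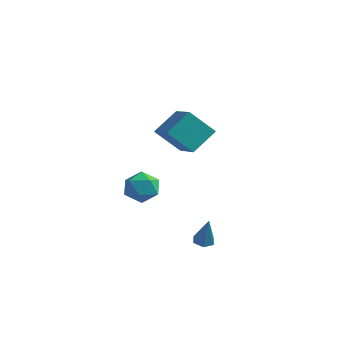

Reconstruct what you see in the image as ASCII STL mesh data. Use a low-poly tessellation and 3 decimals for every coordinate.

solid 
facet normal 0.052 0.992 -0.115
outer loop
vertex -1.647 1.604 -2.02
vertex -2.423 1.731 -1.276
vertex -1.383 1.711 -0.975
endloop
endfacet
facet normal 0.684 0.688 -0.243
outer loop
vertex -1.647 1.604 -2.02
vertex -1.383 1.711 -0.975
vertex -0.87 0.983 -1.592
endloop
endfacet
facet normal 0.598 0.216 -0.772
outer loop
vertex -1.647 1.604 -2.02
vertex -0.87 0.983 -1.592
vertex -1.594 0.552 -2.273
endloop
endfacet
facet normal -0.087 0.229 -0.970
outer loop
vertex -1.647 1.604 -2.02
vertex -1.594 0.552 -2.273
vertex -2.553 1.015 -2.078
endloop
endfacet
facet normal -0.425 0.709 -0.564
outer loop
vertex -1.647 1.604 -2.02
vertex -2.553 1.015 -2.078
vertex -2.423 1.731 -1.276
endloop
endfacet
facet normal 0.880 0.329 0.343
outer loop
vertex -0.87 0.983 -1.592
vertex -1.383 1.711 -0.975
vertex -1.167 0.725 -0.582
endloop
endfacet
facet normal -0.143 0.823 0.550
outer loop
vertex -1.383 1.711 -0.975
vertex -2.423 1.731 -1.276
vertex -2.126 1.188 -0.387
endloop
endfacet
facet normal -0.915 0.363 -0.176
outer loop
vertex -2.423 1.731 -1.276
vertex -2.553 1.015 -2.078
vertex -2.85 0.757 -1.068
endloop
endfacet
facet normal -0.369 -0.413 -0.833
outer loop
vertex -2.553 1.015 -2.078
vertex -1.594 0.552 -2.273
vertex -2.337 0.029 -1.685
endloop
endfacet
facet normal 0.741 -0.434 -0.513
outer loop
vertex -1.594 0.552 -2.273
vertex -0.87 0.983 -1.592
vertex -1.297 0.009 -1.384
endloop
endfacet
facet normal 0.087 -0.229 0.970
outer loop
vertex -2.073 0.136 -0.64
vertex -1.167 0.725 -0.582
vertex -2.126 1.188 -0.387
endloop
endfacet
facet normal -0.598 -0.216 0.772
outer loop
vertex -2.073 0.136 -0.64
vertex -2.126 1.188 -0.387
vertex -2.85 0.757 -1.068
endloop
endfacet
facet normal -0.684 -0.688 0.243
outer loop
vertex -2.073 0.136 -0.64
vertex -2.85 0.757 -1.068
vertex -2.337 0.029 -1.685
endloop
endfacet
facet normal -0.052 -0.992 0.115
outer loop
vertex -2.073 0.136 -0.64
vertex -2.337 0.029 -1.685
vertex -1.297 0.009 -1.384
endloop
endfacet
facet normal 0.425 -0.709 0.564
outer loop
vertex -2.073 0.136 -0.64
vertex -1.297 0.009 -1.384
vertex -1.167 0.725 -0.582
endloop
endfacet
facet normal 0.369 0.413 0.833
outer loop
vertex -2.126 1.188 -0.387
vertex -1.167 0.725 -0.582
vertex -1.383 1.711 -0.975
endloop
endfacet
facet normal -0.741 0.434 0.513
outer loop
vertex -2.85 0.757 -1.068
vertex -2.126 1.188 -0.387
vertex -2.423 1.731 -1.276
endloop
endfacet
facet normal -0.880 -0.329 -0.343
outer loop
vertex -2.337 0.029 -1.685
vertex -2.85 0.757 -1.068
vertex -2.553 1.015 -2.078
endloop
endfacet
facet normal 0.143 -0.823 -0.550
outer loop
vertex -1.297 0.009 -1.384
vertex -2.337 0.029 -1.685
vertex -1.594 0.552 -2.273
endloop
endfacet
facet normal 0.915 -0.363 0.176
outer loop
vertex -1.167 0.725 -0.582
vertex -1.297 0.009 -1.384
vertex -0.87 0.983 -1.592
endloop
endfacet
facet normal -0.788 0.503 -0.356
outer loop
vertex -0.757 0.546 3.137
vertex -0.386 1.889 4.213
vertex 0.32 1.302 1.823
endloop
endfacet
facet normal -0.211 -0.763 -0.611
outer loop
vertex 1.966 0.251 2.567
vertex -0.757 0.546 3.137
vertex 0.32 1.302 1.823
endloop
endfacet
facet normal -0.788 0.502 -0.356
outer loop
vertex 0.32 1.302 1.823
vertex -0.386 1.889 4.213
vertex 0.69 2.645 2.898
endloop
endfacet
facet normal 0.579 0.406 -0.707
outer loop
vertex 0.69 2.645 2.898
vertex 1.966 0.251 2.567
vertex 0.32 1.302 1.823
endloop
endfacet
facet normal -0.579 -0.406 0.707
outer loop
vertex -0.757 0.546 3.137
vertex 1.26 0.838 4.957
vertex -0.386 1.889 4.213
endloop
endfacet
facet normal -0.211 -0.763 -0.611
outer loop
vertex 0.89 -0.505 3.882
vertex -0.757 0.546 3.137
vertex 1.966 0.251 2.567
endloop
endfacet
facet normal -0.579 -0.406 0.707
outer loop
vertex 0.89 -0.505 3.882
vertex 1.26 0.838 4.957
vertex -0.757 0.546 3.137
endloop
endfacet
facet normal 0.211 0.763 0.611
outer loop
vertex -0.386 1.889 4.213
vertex 1.26 0.838 4.957
vertex 0.69 2.645 2.898
endloop
endfacet
facet normal 0.579 0.406 -0.707
outer loop
vertex 2.337 1.594 3.643
vertex 1.966 0.251 2.567
vertex 0.69 2.645 2.898
endloop
endfacet
facet normal 0.210 0.763 0.611
outer loop
vertex 0.69 2.645 2.898
vertex 1.26 0.838 4.957
vertex 2.337 1.594 3.643
endloop
endfacet
facet normal 0.788 -0.503 0.356
outer loop
vertex 2.337 1.594 3.643
vertex 0.89 -0.505 3.882
vertex 1.966 0.251 2.567
endloop
endfacet
facet normal 0.788 -0.502 0.357
outer loop
vertex 1.26 0.838 4.957
vertex 0.89 -0.505 3.882
vertex 2.337 1.594 3.643
endloop
endfacet
facet normal -0.276 0.116 -0.954
outer loop
vertex 3.1 -0.375 -3.554
vertex 2.759 0.081 -3.4
vertex 3.322 0.172 -3.552
endloop
endfacet
facet normal 0.926 -0.376 -0.019
outer loop
vertex 3.1 -0.375 -3.554
vertex 3.322 0.172 -3.552
vertex 3.241 -0.121 -1.74
endloop
endfacet
facet normal -0.276 0.116 -0.954
outer loop
vertex 3.322 0.172 -3.552
vertex 2.759 0.081 -3.4
vertex 2.981 0.628 -3.398
endloop
endfacet
facet normal 0.814 0.566 0.128
outer loop
vertex 3.322 0.172 -3.552
vertex 2.981 0.628 -3.398
vertex 3.241 -0.121 -1.74
endloop
endfacet
facet normal -0.278 0.116 -0.954
outer loop
vertex 2.981 0.628 -3.398
vertex 2.759 0.081 -3.4
vertex 2.418 0.537 -3.245
endloop
endfacet
facet normal -0.034 0.909 0.416
outer loop
vertex 2.981 0.628 -3.398
vertex 2.418 0.537 -3.245
vertex 3.241 -0.121 -1.74
endloop
endfacet
facet normal -0.278 0.116 -0.954
outer loop
vertex 2.418 0.537 -3.245
vertex 2.759 0.081 -3.4
vertex 2.196 -0.01 -3.247
endloop
endfacet
facet normal -0.770 0.311 0.557
outer loop
vertex 2.418 0.537 -3.245
vertex 2.196 -0.01 -3.247
vertex 3.241 -0.121 -1.74
endloop
endfacet
facet normal -0.278 0.116 -0.954
outer loop
vertex 2.196 -0.01 -3.247
vertex 2.759 0.081 -3.4
vertex 2.537 -0.466 -3.402
endloop
endfacet
facet normal -0.658 -0.632 0.410
outer loop
vertex 2.196 -0.01 -3.247
vertex 2.537 -0.466 -3.402
vertex 3.241 -0.121 -1.74
endloop
endfacet
facet normal -0.276 0.116 -0.954
outer loop
vertex 2.537 -0.466 -3.402
vertex 2.759 0.081 -3.4
vertex 3.1 -0.375 -3.554
endloop
endfacet
facet normal 0.190 -0.974 0.122
outer loop
vertex 2.537 -0.466 -3.402
vertex 3.1 -0.375 -3.554
vertex 3.241 -0.121 -1.74
endloop
endfacet

endsolid


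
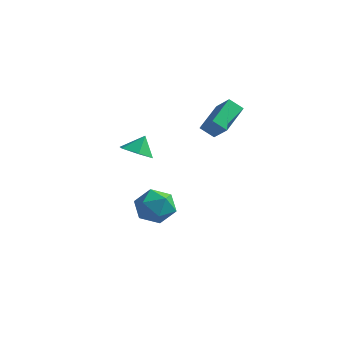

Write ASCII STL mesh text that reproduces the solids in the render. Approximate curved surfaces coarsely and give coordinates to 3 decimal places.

solid 
facet normal -0.142 -0.494 -0.858
outer loop
vertex 0.109 -3.524 0.711
vertex -0.811 -3.579 0.895
vertex -0.471 -2.845 0.416
endloop
endfacet
facet normal 0.712 0.682 0.170
outer loop
vertex 0.109 -3.524 0.711
vertex -0.471 -2.845 0.416
vertex -0.649 -3.021 1.865
endloop
endfacet
facet normal -0.142 -0.494 -0.858
outer loop
vertex -0.471 -2.845 0.416
vertex -0.811 -3.579 0.895
vertex -1.391 -2.901 0.601
endloop
endfacet
facet normal -0.037 0.993 0.116
outer loop
vertex -0.471 -2.845 0.416
vertex -1.391 -2.901 0.601
vertex -0.649 -3.021 1.865
endloop
endfacet
facet normal -0.143 -0.494 -0.858
outer loop
vertex -1.391 -2.901 0.601
vertex -0.811 -3.579 0.895
vertex -1.731 -3.634 1.08
endloop
endfacet
facet normal -0.664 0.600 0.447
outer loop
vertex -1.391 -2.901 0.601
vertex -1.731 -3.634 1.08
vertex -0.649 -3.021 1.865
endloop
endfacet
facet normal -0.143 -0.495 -0.857
outer loop
vertex -1.731 -3.634 1.08
vertex -0.811 -3.579 0.895
vertex -1.15 -4.313 1.375
endloop
endfacet
facet normal -0.545 -0.104 0.832
outer loop
vertex -1.731 -3.634 1.08
vertex -1.15 -4.313 1.375
vertex -0.649 -3.021 1.865
endloop
endfacet
facet normal -0.143 -0.495 -0.857
outer loop
vertex -1.15 -4.313 1.375
vertex -0.811 -3.579 0.895
vertex -0.23 -4.258 1.19
endloop
endfacet
facet normal 0.203 -0.415 0.887
outer loop
vertex -1.15 -4.313 1.375
vertex -0.23 -4.258 1.19
vertex -0.649 -3.021 1.865
endloop
endfacet
facet normal -0.142 -0.494 -0.858
outer loop
vertex -0.23 -4.258 1.19
vertex -0.811 -3.579 0.895
vertex 0.109 -3.524 0.711
endloop
endfacet
facet normal 0.831 -0.021 0.555
outer loop
vertex -0.23 -4.258 1.19
vertex 0.109 -3.524 0.711
vertex -0.649 -3.021 1.865
endloop
endfacet
facet normal 0.283 0.320 0.904
outer loop
vertex -0.894 -0.269 -3.367
vertex -1.637 -1.045 -2.86
vertex -0.518 -1.364 -3.097
endloop
endfacet
facet normal 0.814 0.386 0.433
outer loop
vertex -0.894 -0.269 -3.367
vertex -0.518 -1.364 -3.097
vertex -0.205 -0.866 -4.13
endloop
endfacet
facet normal 0.587 0.804 -0.099
outer loop
vertex -0.894 -0.269 -3.367
vertex -0.205 -0.866 -4.13
vertex -1.131 -0.239 -4.531
endloop
endfacet
facet normal -0.086 0.995 0.043
outer loop
vertex -0.894 -0.269 -3.367
vertex -1.131 -0.239 -4.531
vertex -2.017 -0.35 -3.746
endloop
endfacet
facet normal -0.274 0.696 0.664
outer loop
vertex -0.894 -0.269 -3.367
vertex -2.017 -0.35 -3.746
vertex -1.637 -1.045 -2.86
endloop
endfacet
facet normal 0.952 -0.259 0.163
outer loop
vertex -0.205 -0.866 -4.13
vertex -0.518 -1.364 -3.097
vertex -0.523 -2.01 -4.094
endloop
endfacet
facet normal 0.091 -0.367 0.926
outer loop
vertex -0.518 -1.364 -3.097
vertex -1.637 -1.045 -2.86
vertex -1.409 -2.121 -3.309
endloop
endfacet
facet normal -0.809 0.242 0.536
outer loop
vertex -1.637 -1.045 -2.86
vertex -2.017 -0.35 -3.746
vertex -2.335 -1.494 -3.71
endloop
endfacet
facet normal -0.505 0.725 -0.468
outer loop
vertex -2.017 -0.35 -3.746
vertex -1.131 -0.239 -4.531
vertex -2.022 -0.996 -4.743
endloop
endfacet
facet normal 0.583 0.415 -0.698
outer loop
vertex -1.131 -0.239 -4.531
vertex -0.205 -0.866 -4.13
vertex -0.903 -1.315 -4.98
endloop
endfacet
facet normal 0.086 -0.995 -0.043
outer loop
vertex -1.646 -2.091 -4.473
vertex -0.523 -2.01 -4.094
vertex -1.409 -2.121 -3.309
endloop
endfacet
facet normal -0.587 -0.804 0.099
outer loop
vertex -1.646 -2.091 -4.473
vertex -1.409 -2.121 -3.309
vertex -2.335 -1.494 -3.71
endloop
endfacet
facet normal -0.814 -0.386 -0.433
outer loop
vertex -1.646 -2.091 -4.473
vertex -2.335 -1.494 -3.71
vertex -2.022 -0.996 -4.743
endloop
endfacet
facet normal -0.283 -0.320 -0.904
outer loop
vertex -1.646 -2.091 -4.473
vertex -2.022 -0.996 -4.743
vertex -0.903 -1.315 -4.98
endloop
endfacet
facet normal 0.274 -0.696 -0.664
outer loop
vertex -1.646 -2.091 -4.473
vertex -0.903 -1.315 -4.98
vertex -0.523 -2.01 -4.094
endloop
endfacet
facet normal 0.505 -0.725 0.468
outer loop
vertex -1.409 -2.121 -3.309
vertex -0.523 -2.01 -4.094
vertex -0.518 -1.364 -3.097
endloop
endfacet
facet normal -0.583 -0.415 0.698
outer loop
vertex -2.335 -1.494 -3.71
vertex -1.409 -2.121 -3.309
vertex -1.637 -1.045 -2.86
endloop
endfacet
facet normal -0.952 0.259 -0.163
outer loop
vertex -2.022 -0.996 -4.743
vertex -2.335 -1.494 -3.71
vertex -2.017 -0.35 -3.746
endloop
endfacet
facet normal -0.091 0.367 -0.926
outer loop
vertex -0.903 -1.315 -4.98
vertex -2.022 -0.996 -4.743
vertex -1.131 -0.239 -4.531
endloop
endfacet
facet normal 0.809 -0.242 -0.536
outer loop
vertex -0.523 -2.01 -4.094
vertex -0.903 -1.315 -4.98
vertex -0.205 -0.866 -4.13
endloop
endfacet
facet normal -0.729 0.265 -0.631
outer loop
vertex 0.615 1.603 2.525
vertex 1.257 1.929 1.921
vertex 0.711 -0.17 1.67
endloop
endfacet
facet normal -0.684 -0.347 0.642
outer loop
vertex 1.643 -0.509 2.479
vertex 0.615 1.603 2.525
vertex 0.711 -0.17 1.67
endloop
endfacet
facet normal -0.728 0.265 -0.632
outer loop
vertex 0.711 -0.17 1.67
vertex 1.257 1.929 1.921
vertex 1.353 0.156 1.067
endloop
endfacet
facet normal 0.049 -0.900 -0.434
outer loop
vertex 1.353 0.156 1.067
vertex 1.643 -0.509 2.479
vertex 0.711 -0.17 1.67
endloop
endfacet
facet normal -0.049 0.900 0.434
outer loop
vertex 0.615 1.603 2.525
vertex 2.189 1.59 2.73
vertex 1.257 1.929 1.921
endloop
endfacet
facet normal -0.683 -0.347 0.643
outer loop
vertex 1.547 1.264 3.333
vertex 0.615 1.603 2.525
vertex 1.643 -0.509 2.479
endloop
endfacet
facet normal -0.049 0.900 0.434
outer loop
vertex 1.547 1.264 3.333
vertex 2.189 1.59 2.73
vertex 0.615 1.603 2.525
endloop
endfacet
facet normal 0.684 0.346 -0.642
outer loop
vertex 1.257 1.929 1.921
vertex 2.189 1.59 2.73
vertex 1.353 0.156 1.067
endloop
endfacet
facet normal 0.049 -0.900 -0.434
outer loop
vertex 2.285 -0.183 1.875
vertex 1.643 -0.509 2.479
vertex 1.353 0.156 1.067
endloop
endfacet
facet normal 0.683 0.347 -0.643
outer loop
vertex 1.353 0.156 1.067
vertex 2.189 1.59 2.73
vertex 2.285 -0.183 1.875
endloop
endfacet
facet normal 0.729 -0.265 0.632
outer loop
vertex 2.285 -0.183 1.875
vertex 1.547 1.264 3.333
vertex 1.643 -0.509 2.479
endloop
endfacet
facet normal 0.728 -0.265 0.632
outer loop
vertex 2.189 1.59 2.73
vertex 1.547 1.264 3.333
vertex 2.285 -0.183 1.875
endloop
endfacet

endsolid


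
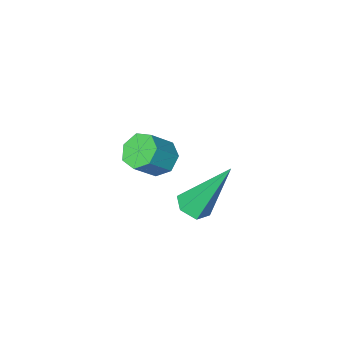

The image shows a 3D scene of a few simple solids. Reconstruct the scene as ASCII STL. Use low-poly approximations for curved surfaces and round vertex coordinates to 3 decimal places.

solid 
facet normal -0.695 -0.011 -0.719
outer loop
vertex 2.866 -0.131 -4.563
vertex 2.459 0.075 -4.173
vertex 2.826 0.387 -4.532
endloop
endfacet
facet normal 0.716 0.097 -0.691
outer loop
vertex 2.866 -0.131 -4.563
vertex 2.826 0.387 -4.532
vertex 3.567 -0.122 -3.836
endloop
endfacet
facet normal 0.716 0.095 -0.692
outer loop
vertex 3.567 -0.122 -3.836
vertex 2.826 0.387 -4.532
vertex 3.528 0.396 -3.805
endloop
endfacet
facet normal 0.694 0.009 0.720
outer loop
vertex 3.567 -0.122 -3.836
vertex 3.528 0.396 -3.805
vertex 3.161 0.085 -3.447
endloop
endfacet
facet normal -0.695 -0.009 -0.719
outer loop
vertex 2.826 0.387 -4.532
vertex 2.459 0.075 -4.173
vertex 2.51 0.67 -4.23
endloop
endfacet
facet normal 0.386 0.839 -0.383
outer loop
vertex 2.826 0.387 -4.532
vertex 2.51 0.67 -4.23
vertex 3.528 0.396 -3.805
endloop
endfacet
facet normal 0.386 0.838 -0.384
outer loop
vertex 3.528 0.396 -3.805
vertex 2.51 0.67 -4.23
vertex 3.211 0.68 -3.504
endloop
endfacet
facet normal 0.694 0.011 0.720
outer loop
vertex 3.528 0.396 -3.805
vertex 3.211 0.68 -3.504
vertex 3.161 0.085 -3.447
endloop
endfacet
facet normal -0.695 -0.009 -0.719
outer loop
vertex 2.51 0.67 -4.23
vertex 2.459 0.075 -4.173
vertex 2.156 0.506 -3.886
endloop
endfacet
facet normal -0.233 0.949 0.212
outer loop
vertex 2.51 0.67 -4.23
vertex 2.156 0.506 -3.886
vertex 3.211 0.68 -3.504
endloop
endfacet
facet normal -0.234 0.949 0.214
outer loop
vertex 3.211 0.68 -3.504
vertex 2.156 0.506 -3.886
vertex 2.857 0.515 -3.159
endloop
endfacet
facet normal 0.695 0.010 0.719
outer loop
vertex 3.211 0.68 -3.504
vertex 2.857 0.515 -3.159
vertex 3.161 0.085 -3.447
endloop
endfacet
facet normal -0.695 -0.009 -0.719
outer loop
vertex 2.156 0.506 -3.886
vertex 2.459 0.075 -4.173
vertex 2.03 0.017 -3.758
endloop
endfacet
facet normal -0.678 0.345 0.649
outer loop
vertex 2.156 0.506 -3.886
vertex 2.03 0.017 -3.758
vertex 2.857 0.515 -3.159
endloop
endfacet
facet normal -0.678 0.344 0.650
outer loop
vertex 2.857 0.515 -3.159
vertex 2.03 0.017 -3.758
vertex 2.731 0.027 -3.032
endloop
endfacet
facet normal 0.694 0.008 0.720
outer loop
vertex 2.857 0.515 -3.159
vertex 2.731 0.027 -3.032
vertex 3.161 0.085 -3.447
endloop
endfacet
facet normal -0.695 -0.010 -0.719
outer loop
vertex 2.03 0.017 -3.758
vertex 2.459 0.075 -4.173
vertex 2.228 -0.428 -3.943
endloop
endfacet
facet normal -0.611 -0.520 0.597
outer loop
vertex 2.03 0.017 -3.758
vertex 2.228 -0.428 -3.943
vertex 2.731 0.027 -3.032
endloop
endfacet
facet normal -0.612 -0.519 0.597
outer loop
vertex 2.731 0.027 -3.032
vertex 2.228 -0.428 -3.943
vertex 2.929 -0.418 -3.216
endloop
endfacet
facet normal 0.694 0.011 0.720
outer loop
vertex 2.731 0.027 -3.032
vertex 2.929 -0.418 -3.216
vertex 3.161 0.085 -3.447
endloop
endfacet
facet normal -0.694 -0.010 -0.720
outer loop
vertex 2.228 -0.428 -3.943
vertex 2.459 0.075 -4.173
vertex 2.6 -0.494 -4.301
endloop
endfacet
facet normal -0.084 -0.992 0.095
outer loop
vertex 2.228 -0.428 -3.943
vertex 2.6 -0.494 -4.301
vertex 2.929 -0.418 -3.216
endloop
endfacet
facet normal -0.084 -0.992 0.095
outer loop
vertex 2.929 -0.418 -3.216
vertex 2.6 -0.494 -4.301
vertex 3.301 -0.484 -3.574
endloop
endfacet
facet normal 0.694 0.010 0.720
outer loop
vertex 2.929 -0.418 -3.216
vertex 3.301 -0.484 -3.574
vertex 3.161 0.085 -3.447
endloop
endfacet
facet normal -0.695 -0.010 -0.719
outer loop
vertex 2.6 -0.494 -4.301
vertex 2.459 0.075 -4.173
vertex 2.866 -0.131 -4.563
endloop
endfacet
facet normal 0.507 -0.717 -0.479
outer loop
vertex 2.6 -0.494 -4.301
vertex 2.866 -0.131 -4.563
vertex 3.301 -0.484 -3.574
endloop
endfacet
facet normal 0.506 -0.718 -0.479
outer loop
vertex 3.301 -0.484 -3.574
vertex 2.866 -0.131 -4.563
vertex 3.567 -0.122 -3.836
endloop
endfacet
facet normal 0.695 0.010 0.719
outer loop
vertex 3.301 -0.484 -3.574
vertex 3.567 -0.122 -3.836
vertex 3.161 0.085 -3.447
endloop
endfacet
facet normal 0.384 -0.305 -0.871
outer loop
vertex 4.016 3.417 -2.72
vertex 3.546 3.319 -2.893
vertex 3.753 3.78 -2.963
endloop
endfacet
facet normal 0.660 0.685 0.309
outer loop
vertex 4.016 3.417 -2.72
vertex 3.753 3.78 -2.963
vertex 2.814 3.901 -1.227
endloop
endfacet
facet normal 0.383 -0.304 -0.872
outer loop
vertex 3.753 3.78 -2.963
vertex 3.546 3.319 -2.893
vertex 3.283 3.682 -3.135
endloop
endfacet
facet normal -0.149 0.978 -0.149
outer loop
vertex 3.753 3.78 -2.963
vertex 3.283 3.682 -3.135
vertex 2.814 3.901 -1.227
endloop
endfacet
facet normal 0.383 -0.304 -0.872
outer loop
vertex 3.283 3.682 -3.135
vertex 3.546 3.319 -2.893
vertex 3.076 3.221 -3.065
endloop
endfacet
facet normal -0.895 0.362 -0.261
outer loop
vertex 3.283 3.682 -3.135
vertex 3.076 3.221 -3.065
vertex 2.814 3.901 -1.227
endloop
endfacet
facet normal 0.383 -0.306 -0.872
outer loop
vertex 3.076 3.221 -3.065
vertex 3.546 3.319 -2.893
vertex 3.339 2.858 -2.822
endloop
endfacet
facet normal -0.833 -0.547 0.084
outer loop
vertex 3.076 3.221 -3.065
vertex 3.339 2.858 -2.822
vertex 2.814 3.901 -1.227
endloop
endfacet
facet normal 0.383 -0.306 -0.872
outer loop
vertex 3.339 2.858 -2.822
vertex 3.546 3.319 -2.893
vertex 3.809 2.956 -2.65
endloop
endfacet
facet normal -0.023 -0.840 0.542
outer loop
vertex 3.339 2.858 -2.822
vertex 3.809 2.956 -2.65
vertex 2.814 3.901 -1.227
endloop
endfacet
facet normal 0.384 -0.305 -0.871
outer loop
vertex 3.809 2.956 -2.65
vertex 3.546 3.319 -2.893
vertex 4.016 3.417 -2.72
endloop
endfacet
facet normal 0.722 -0.225 0.654
outer loop
vertex 3.809 2.956 -2.65
vertex 4.016 3.417 -2.72
vertex 2.814 3.901 -1.227
endloop
endfacet

endsolid


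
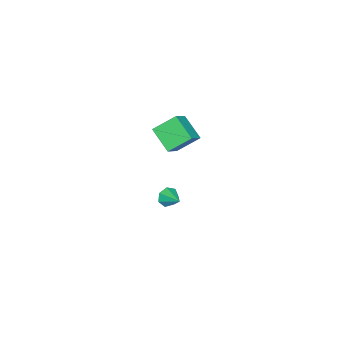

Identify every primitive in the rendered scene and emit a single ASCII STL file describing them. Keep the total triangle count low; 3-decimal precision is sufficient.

solid 
facet normal -0.527 -0.739 -0.420
outer loop
vertex -2.723 -2.843 -4.397
vertex -3.178 -2.813 -3.878
vertex -3.184 -2.469 -4.476
endloop
endfacet
facet normal 0.554 0.550 -0.625
outer loop
vertex -2.723 -2.843 -4.397
vertex -3.184 -2.469 -4.476
vertex -2.502 -1.867 -3.342
endloop
endfacet
facet normal -0.527 -0.739 -0.420
outer loop
vertex -3.184 -2.469 -4.476
vertex -3.178 -2.813 -3.878
vertex -3.64 -2.354 -4.106
endloop
endfacet
facet normal -0.108 0.904 -0.414
outer loop
vertex -3.184 -2.469 -4.476
vertex -3.64 -2.354 -4.106
vertex -2.502 -1.867 -3.342
endloop
endfacet
facet normal -0.528 -0.739 -0.419
outer loop
vertex -3.64 -2.354 -4.106
vertex -3.178 -2.813 -3.878
vertex -3.748 -2.584 -3.564
endloop
endfacet
facet normal -0.516 0.821 0.245
outer loop
vertex -3.64 -2.354 -4.106
vertex -3.748 -2.584 -3.564
vertex -2.502 -1.867 -3.342
endloop
endfacet
facet normal -0.528 -0.739 -0.418
outer loop
vertex -3.748 -2.584 -3.564
vertex -3.178 -2.813 -3.878
vertex -3.426 -2.987 -3.258
endloop
endfacet
facet normal -0.362 0.363 0.859
outer loop
vertex -3.748 -2.584 -3.564
vertex -3.426 -2.987 -3.258
vertex -2.502 -1.867 -3.342
endloop
endfacet
facet normal -0.528 -0.739 -0.419
outer loop
vertex -3.426 -2.987 -3.258
vertex -3.178 -2.813 -3.878
vertex -2.918 -3.258 -3.42
endloop
endfacet
facet normal 0.240 -0.126 0.963
outer loop
vertex -3.426 -2.987 -3.258
vertex -2.918 -3.258 -3.42
vertex -2.502 -1.867 -3.342
endloop
endfacet
facet normal -0.528 -0.739 -0.419
outer loop
vertex -2.918 -3.258 -3.42
vertex -3.178 -2.813 -3.878
vertex -2.605 -3.195 -3.926
endloop
endfacet
facet normal 0.832 -0.276 0.481
outer loop
vertex -2.918 -3.258 -3.42
vertex -2.605 -3.195 -3.926
vertex -2.502 -1.867 -3.342
endloop
endfacet
facet normal -0.528 -0.739 -0.420
outer loop
vertex -2.605 -3.195 -3.926
vertex -3.178 -2.813 -3.878
vertex -2.723 -2.843 -4.397
endloop
endfacet
facet normal 0.974 0.024 -0.226
outer loop
vertex -2.605 -3.195 -3.926
vertex -2.723 -2.843 -4.397
vertex -2.502 -1.867 -3.342
endloop
endfacet
facet normal -0.769 0.043 -0.638
outer loop
vertex -2.566 -2.97 2.938
vertex -3.259 -1.839 3.85
vertex -1.766 -1.77 2.056
endloop
endfacet
facet normal 0.430 -0.703 -0.566
outer loop
vertex -0.521 -1.841 3.09
vertex -2.566 -2.97 2.938
vertex -1.766 -1.77 2.056
endloop
endfacet
facet normal -0.769 0.044 -0.638
outer loop
vertex -1.766 -1.77 2.056
vertex -3.259 -1.839 3.85
vertex -2.459 -0.639 2.969
endloop
endfacet
facet normal 0.473 0.710 -0.521
outer loop
vertex -2.459 -0.639 2.969
vertex -0.521 -1.841 3.09
vertex -1.766 -1.77 2.056
endloop
endfacet
facet normal -0.473 -0.710 0.521
outer loop
vertex -2.566 -2.97 2.938
vertex -2.014 -1.91 4.884
vertex -3.259 -1.839 3.85
endloop
endfacet
facet normal 0.430 -0.703 -0.567
outer loop
vertex -1.321 -3.041 3.971
vertex -2.566 -2.97 2.938
vertex -0.521 -1.841 3.09
endloop
endfacet
facet normal -0.473 -0.710 0.521
outer loop
vertex -1.321 -3.041 3.971
vertex -2.014 -1.91 4.884
vertex -2.566 -2.97 2.938
endloop
endfacet
facet normal -0.430 0.703 0.566
outer loop
vertex -3.259 -1.839 3.85
vertex -2.014 -1.91 4.884
vertex -2.459 -0.639 2.969
endloop
endfacet
facet normal 0.473 0.710 -0.521
outer loop
vertex -1.214 -0.71 4.002
vertex -0.521 -1.841 3.09
vertex -2.459 -0.639 2.969
endloop
endfacet
facet normal -0.430 0.703 0.567
outer loop
vertex -2.459 -0.639 2.969
vertex -2.014 -1.91 4.884
vertex -1.214 -0.71 4.002
endloop
endfacet
facet normal 0.769 -0.044 0.638
outer loop
vertex -1.214 -0.71 4.002
vertex -1.321 -3.041 3.971
vertex -0.521 -1.841 3.09
endloop
endfacet
facet normal 0.769 -0.044 0.638
outer loop
vertex -2.014 -1.91 4.884
vertex -1.321 -3.041 3.971
vertex -1.214 -0.71 4.002
endloop
endfacet

endsolid


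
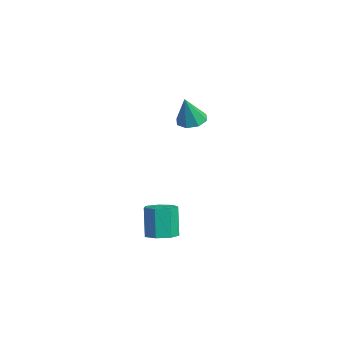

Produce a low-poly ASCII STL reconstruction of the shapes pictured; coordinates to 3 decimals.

solid 
facet normal -0.256 0.288 -0.923
outer loop
vertex -2.546 -0.299 2.497
vertex -3.17 0.179 2.819
vertex -2.351 0.307 2.632
endloop
endfacet
facet normal 0.945 -0.320 0.072
outer loop
vertex -2.546 -0.299 2.497
vertex -2.351 0.307 2.632
vertex -2.71 -0.339 4.481
endloop
endfacet
facet normal -0.256 0.288 -0.923
outer loop
vertex -2.351 0.307 2.632
vertex -3.17 0.179 2.819
vertex -2.636 0.838 2.877
endloop
endfacet
facet normal 0.892 0.344 0.293
outer loop
vertex -2.351 0.307 2.632
vertex -2.636 0.838 2.877
vertex -2.71 -0.339 4.481
endloop
endfacet
facet normal -0.256 0.288 -0.923
outer loop
vertex -2.636 0.838 2.877
vertex -3.17 0.179 2.819
vertex -3.234 0.983 3.088
endloop
endfacet
facet normal 0.376 0.739 0.559
outer loop
vertex -2.636 0.838 2.877
vertex -3.234 0.983 3.088
vertex -2.71 -0.339 4.481
endloop
endfacet
facet normal -0.256 0.288 -0.923
outer loop
vertex -3.234 0.983 3.088
vertex -3.17 0.179 2.819
vertex -3.794 0.658 3.142
endloop
endfacet
facet normal -0.299 0.634 0.714
outer loop
vertex -3.234 0.983 3.088
vertex -3.794 0.658 3.142
vertex -2.71 -0.339 4.481
endloop
endfacet
facet normal -0.256 0.288 -0.923
outer loop
vertex -3.794 0.658 3.142
vertex -3.17 0.179 2.819
vertex -3.99 0.052 3.007
endloop
endfacet
facet normal -0.740 0.091 0.667
outer loop
vertex -3.794 0.658 3.142
vertex -3.99 0.052 3.007
vertex -2.71 -0.339 4.481
endloop
endfacet
facet normal -0.256 0.288 -0.923
outer loop
vertex -3.99 0.052 3.007
vertex -3.17 0.179 2.819
vertex -3.705 -0.479 2.762
endloop
endfacet
facet normal -0.687 -0.574 0.445
outer loop
vertex -3.99 0.052 3.007
vertex -3.705 -0.479 2.762
vertex -2.71 -0.339 4.481
endloop
endfacet
facet normal -0.255 0.288 -0.923
outer loop
vertex -3.705 -0.479 2.762
vertex -3.17 0.179 2.819
vertex -3.107 -0.625 2.551
endloop
endfacet
facet normal -0.173 -0.968 0.179
outer loop
vertex -3.705 -0.479 2.762
vertex -3.107 -0.625 2.551
vertex -2.71 -0.339 4.481
endloop
endfacet
facet normal -0.256 0.288 -0.923
outer loop
vertex -3.107 -0.625 2.551
vertex -3.17 0.179 2.819
vertex -2.546 -0.299 2.497
endloop
endfacet
facet normal 0.504 -0.863 0.024
outer loop
vertex -3.107 -0.625 2.551
vertex -2.546 -0.299 2.497
vertex -2.71 -0.339 4.481
endloop
endfacet
facet normal 0.249 -0.041 -0.968
outer loop
vertex 0.939 -2.091 -3.634
vertex 0.115 -2.359 -3.835
vertex 0.433 -1.529 -3.788
endloop
endfacet
facet normal 0.713 0.684 0.154
outer loop
vertex 0.939 -2.091 -3.634
vertex 0.433 -1.529 -3.788
vertex 0.47 -2.013 -1.805
endloop
endfacet
facet normal 0.712 0.685 0.154
outer loop
vertex 0.47 -2.013 -1.805
vertex 0.433 -1.529 -3.788
vertex -0.037 -1.451 -1.959
endloop
endfacet
facet normal -0.248 0.041 0.968
outer loop
vertex 0.47 -2.013 -1.805
vertex -0.037 -1.451 -1.959
vertex -0.355 -2.281 -2.005
endloop
endfacet
facet normal 0.248 -0.040 -0.968
outer loop
vertex 0.433 -1.529 -3.788
vertex 0.115 -2.359 -3.835
vertex -0.314 -1.592 -3.977
endloop
endfacet
facet normal -0.069 0.996 -0.060
outer loop
vertex 0.433 -1.529 -3.788
vertex -0.314 -1.592 -3.977
vertex -0.037 -1.451 -1.959
endloop
endfacet
facet normal -0.069 0.996 -0.060
outer loop
vertex -0.037 -1.451 -1.959
vertex -0.314 -1.592 -3.977
vertex -0.783 -1.514 -2.148
endloop
endfacet
facet normal -0.249 0.042 0.968
outer loop
vertex -0.037 -1.451 -1.959
vertex -0.783 -1.514 -2.148
vertex -0.355 -2.281 -2.005
endloop
endfacet
facet normal 0.248 -0.040 -0.968
outer loop
vertex -0.314 -1.592 -3.977
vertex 0.115 -2.359 -3.835
vertex -0.737 -2.232 -4.059
endloop
endfacet
facet normal -0.798 0.557 -0.228
outer loop
vertex -0.314 -1.592 -3.977
vertex -0.737 -2.232 -4.059
vertex -0.783 -1.514 -2.148
endloop
endfacet
facet normal -0.798 0.557 -0.229
outer loop
vertex -0.783 -1.514 -2.148
vertex -0.737 -2.232 -4.059
vertex -1.207 -2.155 -2.229
endloop
endfacet
facet normal -0.248 0.042 0.968
outer loop
vertex -0.783 -1.514 -2.148
vertex -1.207 -2.155 -2.229
vertex -0.355 -2.281 -2.005
endloop
endfacet
facet normal 0.248 -0.042 -0.968
outer loop
vertex -0.737 -2.232 -4.059
vertex 0.115 -2.359 -3.835
vertex -0.519 -2.968 -3.971
endloop
endfacet
facet normal -0.927 -0.301 -0.225
outer loop
vertex -0.737 -2.232 -4.059
vertex -0.519 -2.968 -3.971
vertex -1.207 -2.155 -2.229
endloop
endfacet
facet normal -0.926 -0.301 -0.225
outer loop
vertex -1.207 -2.155 -2.229
vertex -0.519 -2.968 -3.971
vertex -0.989 -2.89 -2.142
endloop
endfacet
facet normal -0.248 0.041 0.968
outer loop
vertex -1.207 -2.155 -2.229
vertex -0.989 -2.89 -2.142
vertex -0.355 -2.281 -2.005
endloop
endfacet
facet normal 0.248 -0.042 -0.968
outer loop
vertex -0.519 -2.968 -3.971
vertex 0.115 -2.359 -3.835
vertex 0.176 -3.245 -3.781
endloop
endfacet
facet normal -0.357 -0.932 -0.052
outer loop
vertex -0.519 -2.968 -3.971
vertex 0.176 -3.245 -3.781
vertex -0.989 -2.89 -2.142
endloop
endfacet
facet normal -0.358 -0.932 -0.053
outer loop
vertex -0.989 -2.89 -2.142
vertex 0.176 -3.245 -3.781
vertex -0.294 -3.168 -1.952
endloop
endfacet
facet normal -0.248 0.041 0.968
outer loop
vertex -0.989 -2.89 -2.142
vertex -0.294 -3.168 -1.952
vertex -0.355 -2.281 -2.005
endloop
endfacet
facet normal 0.249 -0.042 -0.968
outer loop
vertex 0.176 -3.245 -3.781
vertex 0.115 -2.359 -3.835
vertex 0.825 -2.855 -3.631
endloop
endfacet
facet normal 0.481 -0.862 0.160
outer loop
vertex 0.176 -3.245 -3.781
vertex 0.825 -2.855 -3.631
vertex -0.294 -3.168 -1.952
endloop
endfacet
facet normal 0.481 -0.862 0.160
outer loop
vertex -0.294 -3.168 -1.952
vertex 0.825 -2.855 -3.631
vertex 0.356 -2.777 -1.802
endloop
endfacet
facet normal -0.248 0.041 0.968
outer loop
vertex -0.294 -3.168 -1.952
vertex 0.356 -2.777 -1.802
vertex -0.355 -2.281 -2.005
endloop
endfacet
facet normal 0.249 -0.041 -0.968
outer loop
vertex 0.825 -2.855 -3.631
vertex 0.115 -2.359 -3.835
vertex 0.939 -2.091 -3.634
endloop
endfacet
facet normal 0.957 -0.142 0.252
outer loop
vertex 0.825 -2.855 -3.631
vertex 0.939 -2.091 -3.634
vertex 0.356 -2.777 -1.802
endloop
endfacet
facet normal 0.957 -0.142 0.252
outer loop
vertex 0.356 -2.777 -1.802
vertex 0.939 -2.091 -3.634
vertex 0.47 -2.013 -1.805
endloop
endfacet
facet normal -0.248 0.041 0.968
outer loop
vertex 0.356 -2.777 -1.802
vertex 0.47 -2.013 -1.805
vertex -0.355 -2.281 -2.005
endloop
endfacet

endsolid


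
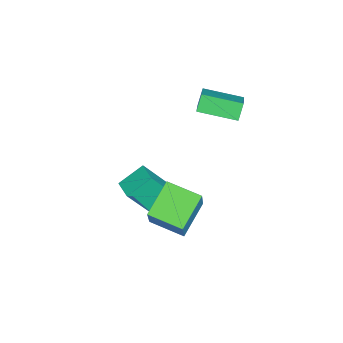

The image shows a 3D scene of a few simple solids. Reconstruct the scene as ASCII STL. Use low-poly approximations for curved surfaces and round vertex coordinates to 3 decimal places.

solid 
facet normal -0.516 -0.078 -0.853
outer loop
vertex 1.952 -0.921 -0.33
vertex 2.287 0.687 -0.68
vertex 3.493 -1.435 -1.216
endloop
endfacet
facet normal -0.199 -0.957 0.209
outer loop
vertex 4.593 -1.267 0.6
vertex 1.952 -0.921 -0.33
vertex 3.493 -1.435 -1.216
endloop
endfacet
facet normal -0.517 -0.078 -0.853
outer loop
vertex 3.493 -1.435 -1.216
vertex 2.287 0.687 -0.68
vertex 3.827 0.174 -1.566
endloop
endfacet
facet normal 0.833 -0.277 -0.479
outer loop
vertex 3.827 0.174 -1.566
vertex 4.593 -1.267 0.6
vertex 3.493 -1.435 -1.216
endloop
endfacet
facet normal -0.833 0.278 0.479
outer loop
vertex 1.952 -0.921 -0.33
vertex 3.387 0.855 1.136
vertex 2.287 0.687 -0.68
endloop
endfacet
facet normal -0.199 -0.958 0.209
outer loop
vertex 3.053 -0.754 1.486
vertex 1.952 -0.921 -0.33
vertex 4.593 -1.267 0.6
endloop
endfacet
facet normal -0.833 0.277 0.479
outer loop
vertex 3.053 -0.754 1.486
vertex 3.387 0.855 1.136
vertex 1.952 -0.921 -0.33
endloop
endfacet
facet normal 0.199 0.958 -0.209
outer loop
vertex 2.287 0.687 -0.68
vertex 3.387 0.855 1.136
vertex 3.827 0.174 -1.566
endloop
endfacet
facet normal 0.833 -0.278 -0.479
outer loop
vertex 4.928 0.341 0.25
vertex 4.593 -1.267 0.6
vertex 3.827 0.174 -1.566
endloop
endfacet
facet normal 0.199 0.957 -0.209
outer loop
vertex 3.827 0.174 -1.566
vertex 3.387 0.855 1.136
vertex 4.928 0.341 0.25
endloop
endfacet
facet normal 0.517 0.078 0.853
outer loop
vertex 4.928 0.341 0.25
vertex 3.053 -0.754 1.486
vertex 4.593 -1.267 0.6
endloop
endfacet
facet normal 0.516 0.078 0.853
outer loop
vertex 3.387 0.855 1.136
vertex 3.053 -0.754 1.486
vertex 4.928 0.341 0.25
endloop
endfacet
facet normal -0.822 -0.562 -0.089
outer loop
vertex 1.696 -3.235 -0.692
vertex 0.962 -2.287 0.106
vertex 1.162 -2.177 -2.438
endloop
endfacet
facet normal 0.509 -0.658 -0.555
outer loop
vertex 2.018 -1.593 -2.346
vertex 1.696 -3.235 -0.692
vertex 1.162 -2.177 -2.438
endloop
endfacet
facet normal -0.823 -0.561 -0.089
outer loop
vertex 1.162 -2.177 -2.438
vertex 0.962 -2.287 0.106
vertex 0.429 -1.229 -1.64
endloop
endfacet
facet normal -0.253 0.501 -0.828
outer loop
vertex 0.429 -1.229 -1.64
vertex 2.018 -1.593 -2.346
vertex 1.162 -2.177 -2.438
endloop
endfacet
facet normal 0.253 -0.501 0.828
outer loop
vertex 1.696 -3.235 -0.692
vertex 1.818 -1.703 0.198
vertex 0.962 -2.287 0.106
endloop
endfacet
facet normal 0.509 -0.658 -0.554
outer loop
vertex 2.551 -2.651 -0.6
vertex 1.696 -3.235 -0.692
vertex 2.018 -1.593 -2.346
endloop
endfacet
facet normal 0.253 -0.501 0.828
outer loop
vertex 2.551 -2.651 -0.6
vertex 1.818 -1.703 0.198
vertex 1.696 -3.235 -0.692
endloop
endfacet
facet normal -0.509 0.659 0.554
outer loop
vertex 0.962 -2.287 0.106
vertex 1.818 -1.703 0.198
vertex 0.429 -1.229 -1.64
endloop
endfacet
facet normal -0.253 0.501 -0.828
outer loop
vertex 1.284 -0.645 -1.548
vertex 2.018 -1.593 -2.346
vertex 0.429 -1.229 -1.64
endloop
endfacet
facet normal -0.509 0.658 0.555
outer loop
vertex 0.429 -1.229 -1.64
vertex 1.818 -1.703 0.198
vertex 1.284 -0.645 -1.548
endloop
endfacet
facet normal 0.823 0.562 0.089
outer loop
vertex 1.284 -0.645 -1.548
vertex 2.551 -2.651 -0.6
vertex 2.018 -1.593 -2.346
endloop
endfacet
facet normal 0.823 0.562 0.089
outer loop
vertex 1.818 -1.703 0.198
vertex 2.551 -2.651 -0.6
vertex 1.284 -0.645 -1.548
endloop
endfacet
facet normal -0.835 -0.128 -0.535
outer loop
vertex -2.355 -0.274 2.96
vertex -2.42 1.593 2.614
vertex -1.839 -0.4 2.184
endloop
endfacet
facet normal 0.034 -0.983 0.182
outer loop
vertex -0.62 -0.213 2.966
vertex -2.355 -0.274 2.96
vertex -1.839 -0.4 2.184
endloop
endfacet
facet normal -0.835 -0.128 -0.536
outer loop
vertex -1.839 -0.4 2.184
vertex -2.42 1.593 2.614
vertex -1.903 1.467 1.839
endloop
endfacet
facet normal 0.550 -0.134 -0.825
outer loop
vertex -1.903 1.467 1.839
vertex -0.62 -0.213 2.966
vertex -1.839 -0.4 2.184
endloop
endfacet
facet normal -0.550 0.134 0.825
outer loop
vertex -2.355 -0.274 2.96
vertex -1.201 1.78 3.396
vertex -2.42 1.593 2.614
endloop
endfacet
facet normal 0.034 -0.983 0.182
outer loop
vertex -1.137 -0.087 3.741
vertex -2.355 -0.274 2.96
vertex -0.62 -0.213 2.966
endloop
endfacet
facet normal -0.549 0.134 0.825
outer loop
vertex -1.137 -0.087 3.741
vertex -1.201 1.78 3.396
vertex -2.355 -0.274 2.96
endloop
endfacet
facet normal -0.034 0.983 -0.182
outer loop
vertex -2.42 1.593 2.614
vertex -1.201 1.78 3.396
vertex -1.903 1.467 1.839
endloop
endfacet
facet normal 0.549 -0.134 -0.825
outer loop
vertex -0.685 1.654 2.62
vertex -0.62 -0.213 2.966
vertex -1.903 1.467 1.839
endloop
endfacet
facet normal -0.034 0.983 -0.182
outer loop
vertex -1.903 1.467 1.839
vertex -1.201 1.78 3.396
vertex -0.685 1.654 2.62
endloop
endfacet
facet normal 0.835 0.128 0.536
outer loop
vertex -0.685 1.654 2.62
vertex -1.137 -0.087 3.741
vertex -0.62 -0.213 2.966
endloop
endfacet
facet normal 0.835 0.127 0.535
outer loop
vertex -1.201 1.78 3.396
vertex -1.137 -0.087 3.741
vertex -0.685 1.654 2.62
endloop
endfacet

endsolid
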